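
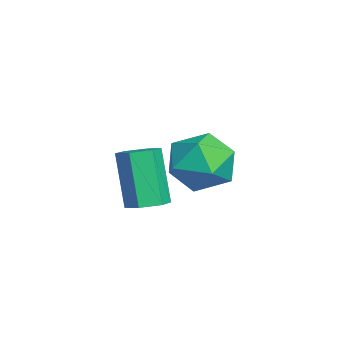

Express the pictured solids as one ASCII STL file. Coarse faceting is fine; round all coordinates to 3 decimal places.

solid 
facet normal 0.369 0.115 -0.922
outer loop
vertex 4.583 -0.12 -3.705
vertex 4.192 -0.42 -3.899
vertex 4.129 0.104 -3.859
endloop
endfacet
facet normal 0.358 0.899 0.253
outer loop
vertex 4.583 -0.12 -3.705
vertex 4.129 0.104 -3.859
vertex 4.0 -0.299 -2.248
endloop
endfacet
facet normal 0.357 0.899 0.253
outer loop
vertex 4.0 -0.299 -2.248
vertex 4.129 0.104 -3.859
vertex 3.545 -0.075 -2.402
endloop
endfacet
facet normal -0.368 -0.113 0.923
outer loop
vertex 4.0 -0.299 -2.248
vertex 3.545 -0.075 -2.402
vertex 3.608 -0.6 -2.441
endloop
endfacet
facet normal 0.369 0.115 -0.922
outer loop
vertex 4.129 0.104 -3.859
vertex 4.192 -0.42 -3.899
vertex 3.737 -0.196 -4.053
endloop
endfacet
facet normal -0.563 0.817 -0.125
outer loop
vertex 4.129 0.104 -3.859
vertex 3.737 -0.196 -4.053
vertex 3.545 -0.075 -2.402
endloop
endfacet
facet normal -0.564 0.816 -0.125
outer loop
vertex 3.545 -0.075 -2.402
vertex 3.737 -0.196 -4.053
vertex 3.154 -0.375 -2.596
endloop
endfacet
facet normal -0.371 -0.113 0.922
outer loop
vertex 3.545 -0.075 -2.402
vertex 3.154 -0.375 -2.596
vertex 3.608 -0.6 -2.441
endloop
endfacet
facet normal 0.368 0.113 -0.923
outer loop
vertex 3.737 -0.196 -4.053
vertex 4.192 -0.42 -3.899
vertex 3.8 -0.721 -4.092
endloop
endfacet
facet normal -0.922 -0.082 -0.379
outer loop
vertex 3.737 -0.196 -4.053
vertex 3.8 -0.721 -4.092
vertex 3.154 -0.375 -2.596
endloop
endfacet
facet normal -0.922 -0.082 -0.379
outer loop
vertex 3.154 -0.375 -2.596
vertex 3.8 -0.721 -4.092
vertex 3.217 -0.9 -2.635
endloop
endfacet
facet normal -0.371 -0.113 0.922
outer loop
vertex 3.154 -0.375 -2.596
vertex 3.217 -0.9 -2.635
vertex 3.608 -0.6 -2.441
endloop
endfacet
facet normal 0.368 0.113 -0.923
outer loop
vertex 3.8 -0.721 -4.092
vertex 4.192 -0.42 -3.899
vertex 4.255 -0.945 -3.938
endloop
endfacet
facet normal -0.357 -0.899 -0.253
outer loop
vertex 3.8 -0.721 -4.092
vertex 4.255 -0.945 -3.938
vertex 3.217 -0.9 -2.635
endloop
endfacet
facet normal -0.357 -0.899 -0.254
outer loop
vertex 3.217 -0.9 -2.635
vertex 4.255 -0.945 -3.938
vertex 3.671 -1.124 -2.481
endloop
endfacet
facet normal -0.369 -0.115 0.922
outer loop
vertex 3.217 -0.9 -2.635
vertex 3.671 -1.124 -2.481
vertex 3.608 -0.6 -2.441
endloop
endfacet
facet normal 0.371 0.113 -0.922
outer loop
vertex 4.255 -0.945 -3.938
vertex 4.192 -0.42 -3.899
vertex 4.646 -0.645 -3.744
endloop
endfacet
facet normal 0.564 -0.816 0.126
outer loop
vertex 4.255 -0.945 -3.938
vertex 4.646 -0.645 -3.744
vertex 3.671 -1.124 -2.481
endloop
endfacet
facet normal 0.563 -0.817 0.125
outer loop
vertex 3.671 -1.124 -2.481
vertex 4.646 -0.645 -3.744
vertex 4.063 -0.824 -2.287
endloop
endfacet
facet normal -0.369 -0.115 0.922
outer loop
vertex 3.671 -1.124 -2.481
vertex 4.063 -0.824 -2.287
vertex 3.608 -0.6 -2.441
endloop
endfacet
facet normal 0.371 0.113 -0.922
outer loop
vertex 4.646 -0.645 -3.744
vertex 4.192 -0.42 -3.899
vertex 4.583 -0.12 -3.705
endloop
endfacet
facet normal 0.922 0.082 0.379
outer loop
vertex 4.646 -0.645 -3.744
vertex 4.583 -0.12 -3.705
vertex 4.063 -0.824 -2.287
endloop
endfacet
facet normal 0.922 0.082 0.379
outer loop
vertex 4.063 -0.824 -2.287
vertex 4.583 -0.12 -3.705
vertex 4.0 -0.299 -2.248
endloop
endfacet
facet normal -0.368 -0.113 0.923
outer loop
vertex 4.063 -0.824 -2.287
vertex 4.0 -0.299 -2.248
vertex 3.608 -0.6 -2.441
endloop
endfacet
facet normal -0.183 -0.270 0.945
outer loop
vertex 1.153 1.224 -3.059
vertex 1.342 0.303 -3.285
vertex 2.055 0.882 -2.982
endloop
endfacet
facet normal 0.072 0.396 0.915
outer loop
vertex 1.153 1.224 -3.059
vertex 2.055 0.882 -2.982
vertex 1.901 1.763 -3.351
endloop
endfacet
facet normal -0.366 0.782 0.504
outer loop
vertex 1.153 1.224 -3.059
vertex 1.901 1.763 -3.351
vertex 1.094 1.728 -3.883
endloop
endfacet
facet normal -0.892 0.355 0.281
outer loop
vertex 1.153 1.224 -3.059
vertex 1.094 1.728 -3.883
vertex 0.748 0.826 -3.842
endloop
endfacet
facet normal -0.779 -0.296 0.553
outer loop
vertex 1.153 1.224 -3.059
vertex 0.748 0.826 -3.842
vertex 1.342 0.303 -3.285
endloop
endfacet
facet normal 0.711 0.374 0.596
outer loop
vertex 1.901 1.763 -3.351
vertex 2.055 0.882 -2.982
vertex 2.552 1.174 -3.758
endloop
endfacet
facet normal 0.297 -0.704 0.645
outer loop
vertex 2.055 0.882 -2.982
vertex 1.342 0.303 -3.285
vertex 2.206 0.272 -3.717
endloop
endfacet
facet normal -0.667 -0.745 0.012
outer loop
vertex 1.342 0.303 -3.285
vertex 0.748 0.826 -3.842
vertex 1.399 0.237 -4.249
endloop
endfacet
facet normal -0.850 0.306 -0.429
outer loop
vertex 0.748 0.826 -3.842
vertex 1.094 1.728 -3.883
vertex 1.245 1.118 -4.618
endloop
endfacet
facet normal 0.002 0.998 -0.068
outer loop
vertex 1.094 1.728 -3.883
vertex 1.901 1.763 -3.351
vertex 1.958 1.697 -4.315
endloop
endfacet
facet normal 0.892 -0.355 -0.281
outer loop
vertex 2.147 0.776 -4.541
vertex 2.552 1.174 -3.758
vertex 2.206 0.272 -3.717
endloop
endfacet
facet normal 0.366 -0.782 -0.504
outer loop
vertex 2.147 0.776 -4.541
vertex 2.206 0.272 -3.717
vertex 1.399 0.237 -4.249
endloop
endfacet
facet normal -0.072 -0.396 -0.915
outer loop
vertex 2.147 0.776 -4.541
vertex 1.399 0.237 -4.249
vertex 1.245 1.118 -4.618
endloop
endfacet
facet normal 0.183 0.270 -0.945
outer loop
vertex 2.147 0.776 -4.541
vertex 1.245 1.118 -4.618
vertex 1.958 1.697 -4.315
endloop
endfacet
facet normal 0.779 0.296 -0.553
outer loop
vertex 2.147 0.776 -4.541
vertex 1.958 1.697 -4.315
vertex 2.552 1.174 -3.758
endloop
endfacet
facet normal 0.850 -0.306 0.429
outer loop
vertex 2.206 0.272 -3.717
vertex 2.552 1.174 -3.758
vertex 2.055 0.882 -2.982
endloop
endfacet
facet normal -0.002 -0.998 0.068
outer loop
vertex 1.399 0.237 -4.249
vertex 2.206 0.272 -3.717
vertex 1.342 0.303 -3.285
endloop
endfacet
facet normal -0.711 -0.374 -0.596
outer loop
vertex 1.245 1.118 -4.618
vertex 1.399 0.237 -4.249
vertex 0.748 0.826 -3.842
endloop
endfacet
facet normal -0.297 0.704 -0.645
outer loop
vertex 1.958 1.697 -4.315
vertex 1.245 1.118 -4.618
vertex 1.094 1.728 -3.883
endloop
endfacet
facet normal 0.667 0.745 -0.012
outer loop
vertex 2.552 1.174 -3.758
vertex 1.958 1.697 -4.315
vertex 1.901 1.763 -3.351
endloop
endfacet

endsolid


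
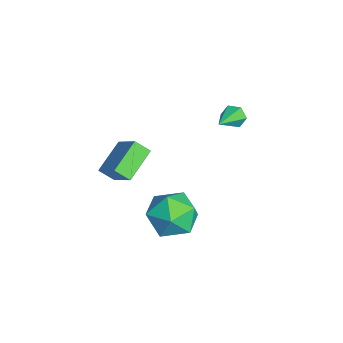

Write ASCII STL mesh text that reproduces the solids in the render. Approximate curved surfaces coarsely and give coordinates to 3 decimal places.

solid 
facet normal -0.696 -0.346 -0.629
outer loop
vertex -1.976 -3.688 -3.4
vertex -1.792 -3.027 -3.967
vertex -0.773 -4.691 -4.181
endloop
endfacet
facet normal -0.206 -0.743 0.637
outer loop
vertex 0.432 -4.093 -3.093
vertex -1.976 -3.688 -3.4
vertex -0.773 -4.691 -4.181
endloop
endfacet
facet normal -0.696 -0.346 -0.629
outer loop
vertex -0.773 -4.691 -4.181
vertex -1.792 -3.027 -3.967
vertex -0.589 -4.03 -4.748
endloop
endfacet
facet normal 0.687 -0.574 -0.446
outer loop
vertex -0.589 -4.03 -4.748
vertex 0.432 -4.093 -3.093
vertex -0.773 -4.691 -4.181
endloop
endfacet
facet normal -0.687 0.574 0.446
outer loop
vertex -1.976 -3.688 -3.4
vertex -0.587 -2.429 -2.879
vertex -1.792 -3.027 -3.967
endloop
endfacet
facet normal -0.206 -0.743 0.637
outer loop
vertex -0.771 -3.09 -2.312
vertex -1.976 -3.688 -3.4
vertex 0.432 -4.093 -3.093
endloop
endfacet
facet normal -0.687 0.574 0.446
outer loop
vertex -0.771 -3.09 -2.312
vertex -0.587 -2.429 -2.879
vertex -1.976 -3.688 -3.4
endloop
endfacet
facet normal 0.206 0.743 -0.637
outer loop
vertex -1.792 -3.027 -3.967
vertex -0.587 -2.429 -2.879
vertex -0.589 -4.03 -4.748
endloop
endfacet
facet normal 0.687 -0.574 -0.446
outer loop
vertex 0.616 -3.432 -3.66
vertex 0.432 -4.093 -3.093
vertex -0.589 -4.03 -4.748
endloop
endfacet
facet normal 0.206 0.743 -0.637
outer loop
vertex -0.589 -4.03 -4.748
vertex -0.587 -2.429 -2.879
vertex 0.616 -3.432 -3.66
endloop
endfacet
facet normal 0.696 0.346 0.629
outer loop
vertex 0.616 -3.432 -3.66
vertex -0.771 -3.09 -2.312
vertex 0.432 -4.093 -3.093
endloop
endfacet
facet normal 0.696 0.346 0.629
outer loop
vertex -0.587 -2.429 -2.879
vertex -0.771 -3.09 -2.312
vertex 0.616 -3.432 -3.66
endloop
endfacet
facet normal -0.741 0.659 -0.125
outer loop
vertex 3.773 -0.973 -3.201
vertex 2.977 -1.905 -3.395
vertex 3.163 -1.478 -2.245
endloop
endfacet
facet normal -0.248 0.913 0.324
outer loop
vertex 3.773 -0.973 -3.201
vertex 3.163 -1.478 -2.245
vertex 4.365 -1.191 -2.133
endloop
endfacet
facet normal 0.377 0.926 -0.020
outer loop
vertex 3.773 -0.973 -3.201
vertex 4.365 -1.191 -2.133
vertex 4.922 -1.441 -3.213
endloop
endfacet
facet normal 0.270 0.680 -0.682
outer loop
vertex 3.773 -0.973 -3.201
vertex 4.922 -1.441 -3.213
vertex 4.064 -1.882 -3.993
endloop
endfacet
facet normal -0.421 0.515 -0.746
outer loop
vertex 3.773 -0.973 -3.201
vertex 4.064 -1.882 -3.993
vertex 2.977 -1.905 -3.395
endloop
endfacet
facet normal -0.190 0.456 0.869
outer loop
vertex 4.365 -1.191 -2.133
vertex 3.163 -1.478 -2.245
vertex 3.936 -2.258 -1.667
endloop
endfacet
facet normal -0.989 0.045 0.143
outer loop
vertex 3.163 -1.478 -2.245
vertex 2.977 -1.905 -3.395
vertex 3.078 -2.699 -2.447
endloop
endfacet
facet normal -0.470 -0.187 -0.862
outer loop
vertex 2.977 -1.905 -3.395
vertex 4.064 -1.882 -3.993
vertex 3.635 -2.949 -3.527
endloop
endfacet
facet normal 0.648 0.080 -0.758
outer loop
vertex 4.064 -1.882 -3.993
vertex 4.922 -1.441 -3.213
vertex 4.837 -2.662 -3.415
endloop
endfacet
facet normal 0.821 0.478 0.313
outer loop
vertex 4.922 -1.441 -3.213
vertex 4.365 -1.191 -2.133
vertex 5.023 -2.235 -2.265
endloop
endfacet
facet normal -0.270 -0.680 0.682
outer loop
vertex 4.227 -3.167 -2.459
vertex 3.936 -2.258 -1.667
vertex 3.078 -2.699 -2.447
endloop
endfacet
facet normal -0.377 -0.926 0.020
outer loop
vertex 4.227 -3.167 -2.459
vertex 3.078 -2.699 -2.447
vertex 3.635 -2.949 -3.527
endloop
endfacet
facet normal 0.248 -0.913 -0.324
outer loop
vertex 4.227 -3.167 -2.459
vertex 3.635 -2.949 -3.527
vertex 4.837 -2.662 -3.415
endloop
endfacet
facet normal 0.741 -0.659 0.125
outer loop
vertex 4.227 -3.167 -2.459
vertex 4.837 -2.662 -3.415
vertex 5.023 -2.235 -2.265
endloop
endfacet
facet normal 0.421 -0.515 0.746
outer loop
vertex 4.227 -3.167 -2.459
vertex 5.023 -2.235 -2.265
vertex 3.936 -2.258 -1.667
endloop
endfacet
facet normal -0.648 -0.080 0.758
outer loop
vertex 3.078 -2.699 -2.447
vertex 3.936 -2.258 -1.667
vertex 3.163 -1.478 -2.245
endloop
endfacet
facet normal -0.821 -0.478 -0.313
outer loop
vertex 3.635 -2.949 -3.527
vertex 3.078 -2.699 -2.447
vertex 2.977 -1.905 -3.395
endloop
endfacet
facet normal 0.190 -0.456 -0.869
outer loop
vertex 4.837 -2.662 -3.415
vertex 3.635 -2.949 -3.527
vertex 4.064 -1.882 -3.993
endloop
endfacet
facet normal 0.989 -0.045 -0.143
outer loop
vertex 5.023 -2.235 -2.265
vertex 4.837 -2.662 -3.415
vertex 4.922 -1.441 -3.213
endloop
endfacet
facet normal 0.470 0.187 0.862
outer loop
vertex 3.936 -2.258 -1.667
vertex 5.023 -2.235 -2.265
vertex 4.365 -1.191 -2.133
endloop
endfacet
facet normal -0.757 0.509 -0.410
outer loop
vertex 0.648 1.191 -0.504
vertex 0.286 0.992 -0.082
vertex 0.582 1.496 -0.003
endloop
endfacet
facet normal 0.841 0.504 -0.196
outer loop
vertex 0.648 1.191 -0.504
vertex 0.582 1.496 -0.003
vertex 1.514 0.168 0.582
endloop
endfacet
facet normal -0.758 0.509 -0.408
outer loop
vertex 0.582 1.496 -0.003
vertex 0.286 0.992 -0.082
vertex 0.221 1.297 0.419
endloop
endfacet
facet normal 0.443 0.603 0.663
outer loop
vertex 0.582 1.496 -0.003
vertex 0.221 1.297 0.419
vertex 1.514 0.168 0.582
endloop
endfacet
facet normal -0.758 0.509 -0.408
outer loop
vertex 0.221 1.297 0.419
vertex 0.286 0.992 -0.082
vertex -0.075 0.793 0.34
endloop
endfacet
facet normal -0.171 -0.054 0.984
outer loop
vertex 0.221 1.297 0.419
vertex -0.075 0.793 0.34
vertex 1.514 0.168 0.582
endloop
endfacet
facet normal -0.758 0.507 -0.410
outer loop
vertex -0.075 0.793 0.34
vertex 0.286 0.992 -0.082
vertex -0.009 0.487 -0.161
endloop
endfacet
facet normal -0.386 -0.809 0.443
outer loop
vertex -0.075 0.793 0.34
vertex -0.009 0.487 -0.161
vertex 1.514 0.168 0.582
endloop
endfacet
facet normal -0.758 0.507 -0.410
outer loop
vertex -0.009 0.487 -0.161
vertex 0.286 0.992 -0.082
vertex 0.352 0.686 -0.582
endloop
endfacet
facet normal 0.014 -0.908 -0.418
outer loop
vertex -0.009 0.487 -0.161
vertex 0.352 0.686 -0.582
vertex 1.514 0.168 0.582
endloop
endfacet
facet normal -0.758 0.507 -0.411
outer loop
vertex 0.352 0.686 -0.582
vertex 0.286 0.992 -0.082
vertex 0.648 1.191 -0.504
endloop
endfacet
facet normal 0.626 -0.253 -0.738
outer loop
vertex 0.352 0.686 -0.582
vertex 0.648 1.191 -0.504
vertex 1.514 0.168 0.582
endloop
endfacet

endsolid


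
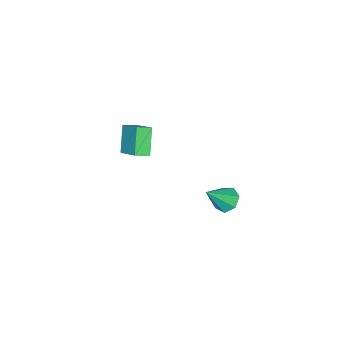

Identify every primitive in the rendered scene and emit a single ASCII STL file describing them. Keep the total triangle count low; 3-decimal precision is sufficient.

solid 
facet normal -0.641 0.251 -0.725
outer loop
vertex -4.025 1.139 -4.58
vertex -4.519 1.499 -4.019
vertex -3.897 1.836 -4.452
endloop
endfacet
facet normal 0.929 -0.106 -0.353
outer loop
vertex -4.025 1.139 -4.58
vertex -3.897 1.836 -4.452
vertex -3.301 1.021 -2.641
endloop
endfacet
facet normal -0.641 0.251 -0.725
outer loop
vertex -3.897 1.836 -4.452
vertex -4.519 1.499 -4.019
vertex -4.237 2.279 -3.998
endloop
endfacet
facet normal 0.798 0.603 0.009
outer loop
vertex -3.897 1.836 -4.452
vertex -4.237 2.279 -3.998
vertex -3.301 1.021 -2.641
endloop
endfacet
facet normal -0.641 0.251 -0.725
outer loop
vertex -4.237 2.279 -3.998
vertex -4.519 1.499 -4.019
vertex -4.79 2.134 -3.559
endloop
endfacet
facet normal 0.242 0.789 0.565
outer loop
vertex -4.237 2.279 -3.998
vertex -4.79 2.134 -3.559
vertex -3.301 1.021 -2.641
endloop
endfacet
facet normal -0.641 0.252 -0.725
outer loop
vertex -4.79 2.134 -3.559
vertex -4.519 1.499 -4.019
vertex -5.139 1.511 -3.467
endloop
endfacet
facet normal -0.319 0.311 0.895
outer loop
vertex -4.79 2.134 -3.559
vertex -5.139 1.511 -3.467
vertex -3.301 1.021 -2.641
endloop
endfacet
facet normal -0.641 0.251 -0.725
outer loop
vertex -5.139 1.511 -3.467
vertex -4.519 1.499 -4.019
vertex -5.021 0.878 -3.79
endloop
endfacet
facet normal -0.463 -0.470 0.752
outer loop
vertex -5.139 1.511 -3.467
vertex -5.021 0.878 -3.79
vertex -3.301 1.021 -2.641
endloop
endfacet
facet normal -0.641 0.251 -0.725
outer loop
vertex -5.021 0.878 -3.79
vertex -4.519 1.499 -4.019
vertex -4.525 0.713 -4.286
endloop
endfacet
facet normal -0.081 -0.967 0.241
outer loop
vertex -5.021 0.878 -3.79
vertex -4.525 0.713 -4.286
vertex -3.301 1.021 -2.641
endloop
endfacet
facet normal -0.641 0.251 -0.725
outer loop
vertex -4.525 0.713 -4.286
vertex -4.519 1.499 -4.019
vertex -4.025 1.139 -4.58
endloop
endfacet
facet normal 0.539 -0.805 -0.250
outer loop
vertex -4.525 0.713 -4.286
vertex -4.025 1.139 -4.58
vertex -3.301 1.021 -2.641
endloop
endfacet
facet normal -0.763 0.575 -0.294
outer loop
vertex -0.873 -0.6 3.815
vertex 0.051 -0.019 2.551
vertex -1.517 -2.029 2.689
endloop
endfacet
facet normal -0.553 -0.348 0.757
outer loop
vertex -0.891 -2.501 2.929
vertex -0.873 -0.6 3.815
vertex -1.517 -2.029 2.689
endloop
endfacet
facet normal -0.763 0.575 -0.293
outer loop
vertex -1.517 -2.029 2.689
vertex 0.051 -0.019 2.551
vertex -0.593 -1.448 1.424
endloop
endfacet
facet normal -0.334 -0.740 -0.584
outer loop
vertex -0.593 -1.448 1.424
vertex -0.891 -2.501 2.929
vertex -1.517 -2.029 2.689
endloop
endfacet
facet normal 0.334 0.740 0.584
outer loop
vertex -0.873 -0.6 3.815
vertex 0.677 -0.491 2.791
vertex 0.051 -0.019 2.551
endloop
endfacet
facet normal -0.553 -0.348 0.757
outer loop
vertex -0.247 -1.072 4.056
vertex -0.873 -0.6 3.815
vertex -0.891 -2.501 2.929
endloop
endfacet
facet normal 0.334 0.740 0.584
outer loop
vertex -0.247 -1.072 4.056
vertex 0.677 -0.491 2.791
vertex -0.873 -0.6 3.815
endloop
endfacet
facet normal 0.553 0.348 -0.757
outer loop
vertex 0.051 -0.019 2.551
vertex 0.677 -0.491 2.791
vertex -0.593 -1.448 1.424
endloop
endfacet
facet normal -0.333 -0.740 -0.584
outer loop
vertex 0.033 -1.92 1.665
vertex -0.891 -2.501 2.929
vertex -0.593 -1.448 1.424
endloop
endfacet
facet normal 0.553 0.347 -0.757
outer loop
vertex -0.593 -1.448 1.424
vertex 0.677 -0.491 2.791
vertex 0.033 -1.92 1.665
endloop
endfacet
facet normal 0.763 -0.575 0.293
outer loop
vertex 0.033 -1.92 1.665
vertex -0.247 -1.072 4.056
vertex -0.891 -2.501 2.929
endloop
endfacet
facet normal 0.763 -0.575 0.293
outer loop
vertex 0.677 -0.491 2.791
vertex -0.247 -1.072 4.056
vertex 0.033 -1.92 1.665
endloop
endfacet

endsolid


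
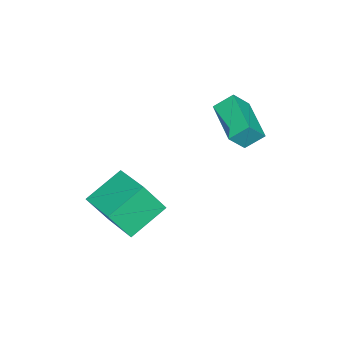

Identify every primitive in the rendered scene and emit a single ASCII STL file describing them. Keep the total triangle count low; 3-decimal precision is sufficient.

solid 
facet normal -0.626 -0.748 -0.219
outer loop
vertex 1.821 -2.277 -0.536
vertex 0.306 -1.302 0.463
vertex 1.36 -1.45 -2.043
endloop
endfacet
facet normal 0.736 -0.473 -0.485
outer loop
vertex 2.674 0.122 -1.583
vertex 1.821 -2.277 -0.536
vertex 1.36 -1.45 -2.043
endloop
endfacet
facet normal -0.626 -0.748 -0.219
outer loop
vertex 1.36 -1.45 -2.043
vertex 0.306 -1.302 0.463
vertex -0.155 -0.474 -1.044
endloop
endfacet
facet normal -0.259 0.464 -0.847
outer loop
vertex -0.155 -0.474 -1.044
vertex 2.674 0.122 -1.583
vertex 1.36 -1.45 -2.043
endloop
endfacet
facet normal 0.259 -0.465 0.847
outer loop
vertex 1.821 -2.277 -0.536
vertex 1.62 0.27 0.923
vertex 0.306 -1.302 0.463
endloop
endfacet
facet normal 0.735 -0.473 -0.485
outer loop
vertex 3.135 -0.706 -0.076
vertex 1.821 -2.277 -0.536
vertex 2.674 0.122 -1.583
endloop
endfacet
facet normal 0.259 -0.465 0.847
outer loop
vertex 3.135 -0.706 -0.076
vertex 1.62 0.27 0.923
vertex 1.821 -2.277 -0.536
endloop
endfacet
facet normal -0.736 0.473 0.485
outer loop
vertex 0.306 -1.302 0.463
vertex 1.62 0.27 0.923
vertex -0.155 -0.474 -1.044
endloop
endfacet
facet normal -0.259 0.465 -0.847
outer loop
vertex 1.159 1.097 -0.584
vertex 2.674 0.122 -1.583
vertex -0.155 -0.474 -1.044
endloop
endfacet
facet normal -0.736 0.473 0.485
outer loop
vertex -0.155 -0.474 -1.044
vertex 1.62 0.27 0.923
vertex 1.159 1.097 -0.584
endloop
endfacet
facet normal 0.626 0.748 0.219
outer loop
vertex 1.159 1.097 -0.584
vertex 3.135 -0.706 -0.076
vertex 2.674 0.122 -1.583
endloop
endfacet
facet normal 0.626 0.748 0.219
outer loop
vertex 1.62 0.27 0.923
vertex 3.135 -0.706 -0.076
vertex 1.159 1.097 -0.584
endloop
endfacet
facet normal -0.517 0.406 -0.753
outer loop
vertex -2.564 3.379 4.018
vertex -0.901 4.666 3.571
vertex -2.165 2.626 3.338
endloop
endfacet
facet normal -0.774 -0.598 0.209
outer loop
vertex -1.539 2.134 4.249
vertex -2.564 3.379 4.018
vertex -2.165 2.626 3.338
endloop
endfacet
facet normal -0.518 0.407 -0.753
outer loop
vertex -2.165 2.626 3.338
vertex -0.901 4.666 3.571
vertex -0.502 3.913 2.89
endloop
endfacet
facet normal 0.366 -0.690 -0.624
outer loop
vertex -0.502 3.913 2.89
vertex -1.539 2.134 4.249
vertex -2.165 2.626 3.338
endloop
endfacet
facet normal -0.366 0.690 0.624
outer loop
vertex -2.564 3.379 4.018
vertex -0.275 4.174 4.482
vertex -0.901 4.666 3.571
endloop
endfacet
facet normal -0.774 -0.598 0.208
outer loop
vertex -1.938 2.887 4.93
vertex -2.564 3.379 4.018
vertex -1.539 2.134 4.249
endloop
endfacet
facet normal -0.366 0.690 0.624
outer loop
vertex -1.938 2.887 4.93
vertex -0.275 4.174 4.482
vertex -2.564 3.379 4.018
endloop
endfacet
facet normal 0.774 0.598 -0.208
outer loop
vertex -0.901 4.666 3.571
vertex -0.275 4.174 4.482
vertex -0.502 3.913 2.89
endloop
endfacet
facet normal 0.366 -0.690 -0.624
outer loop
vertex 0.124 3.421 3.802
vertex -1.539 2.134 4.249
vertex -0.502 3.913 2.89
endloop
endfacet
facet normal 0.774 0.598 -0.208
outer loop
vertex -0.502 3.913 2.89
vertex -0.275 4.174 4.482
vertex 0.124 3.421 3.802
endloop
endfacet
facet normal 0.517 -0.407 0.753
outer loop
vertex 0.124 3.421 3.802
vertex -1.938 2.887 4.93
vertex -1.539 2.134 4.249
endloop
endfacet
facet normal 0.517 -0.406 0.753
outer loop
vertex -0.275 4.174 4.482
vertex -1.938 2.887 4.93
vertex 0.124 3.421 3.802
endloop
endfacet

endsolid


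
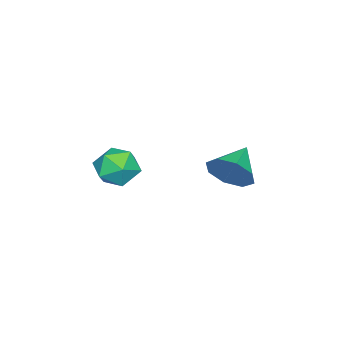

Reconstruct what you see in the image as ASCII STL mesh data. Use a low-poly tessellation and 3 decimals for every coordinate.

solid 
facet normal -0.137 -0.152 0.979
outer loop
vertex -1.907 -1.196 2.351
vertex -2.149 -2.04 2.186
vertex -1.291 -1.843 2.337
endloop
endfacet
facet normal 0.372 0.335 0.866
outer loop
vertex -1.907 -1.196 2.351
vertex -1.291 -1.843 2.337
vertex -1.118 -1.053 1.957
endloop
endfacet
facet normal 0.086 0.868 0.488
outer loop
vertex -1.907 -1.196 2.351
vertex -1.118 -1.053 1.957
vertex -1.87 -0.761 1.571
endloop
endfacet
facet normal -0.600 0.711 0.368
outer loop
vertex -1.907 -1.196 2.351
vertex -1.87 -0.761 1.571
vertex -2.507 -1.372 1.713
endloop
endfacet
facet normal -0.737 0.080 0.671
outer loop
vertex -1.907 -1.196 2.351
vertex -2.507 -1.372 1.713
vertex -2.149 -2.04 2.186
endloop
endfacet
facet normal 0.883 0.032 0.469
outer loop
vertex -1.118 -1.053 1.957
vertex -1.291 -1.843 2.337
vertex -0.873 -1.808 1.547
endloop
endfacet
facet normal 0.059 -0.756 0.652
outer loop
vertex -1.291 -1.843 2.337
vertex -2.149 -2.04 2.186
vertex -1.51 -2.419 1.689
endloop
endfacet
facet normal -0.912 -0.380 0.154
outer loop
vertex -2.149 -2.04 2.186
vertex -2.507 -1.372 1.713
vertex -2.262 -2.127 1.303
endloop
endfacet
facet normal -0.690 0.641 -0.337
outer loop
vertex -2.507 -1.372 1.713
vertex -1.87 -0.761 1.571
vertex -2.089 -1.337 0.923
endloop
endfacet
facet normal 0.421 0.896 -0.142
outer loop
vertex -1.87 -0.761 1.571
vertex -1.118 -1.053 1.957
vertex -1.231 -1.14 1.074
endloop
endfacet
facet normal 0.600 -0.711 -0.368
outer loop
vertex -1.473 -1.984 0.909
vertex -0.873 -1.808 1.547
vertex -1.51 -2.419 1.689
endloop
endfacet
facet normal -0.086 -0.868 -0.488
outer loop
vertex -1.473 -1.984 0.909
vertex -1.51 -2.419 1.689
vertex -2.262 -2.127 1.303
endloop
endfacet
facet normal -0.372 -0.335 -0.866
outer loop
vertex -1.473 -1.984 0.909
vertex -2.262 -2.127 1.303
vertex -2.089 -1.337 0.923
endloop
endfacet
facet normal 0.137 0.152 -0.979
outer loop
vertex -1.473 -1.984 0.909
vertex -2.089 -1.337 0.923
vertex -1.231 -1.14 1.074
endloop
endfacet
facet normal 0.737 -0.080 -0.671
outer loop
vertex -1.473 -1.984 0.909
vertex -1.231 -1.14 1.074
vertex -0.873 -1.808 1.547
endloop
endfacet
facet normal 0.690 -0.641 0.337
outer loop
vertex -1.51 -2.419 1.689
vertex -0.873 -1.808 1.547
vertex -1.291 -1.843 2.337
endloop
endfacet
facet normal -0.421 -0.896 0.142
outer loop
vertex -2.262 -2.127 1.303
vertex -1.51 -2.419 1.689
vertex -2.149 -2.04 2.186
endloop
endfacet
facet normal -0.883 -0.032 -0.469
outer loop
vertex -2.089 -1.337 0.923
vertex -2.262 -2.127 1.303
vertex -2.507 -1.372 1.713
endloop
endfacet
facet normal -0.059 0.756 -0.652
outer loop
vertex -1.231 -1.14 1.074
vertex -2.089 -1.337 0.923
vertex -1.87 -0.761 1.571
endloop
endfacet
facet normal 0.912 0.380 -0.154
outer loop
vertex -0.873 -1.808 1.547
vertex -1.231 -1.14 1.074
vertex -1.118 -1.053 1.957
endloop
endfacet
facet normal 0.916 -0.005 -0.402
outer loop
vertex -1.967 1.971 2.854
vertex -2.303 2.267 2.085
vertex -1.979 2.651 2.819
endloop
endfacet
facet normal -0.127 0.049 0.991
outer loop
vertex -1.967 1.971 2.854
vertex -1.979 2.651 2.819
vertex -3.557 2.273 2.635
endloop
endfacet
facet normal 0.916 -0.004 -0.402
outer loop
vertex -1.979 2.651 2.819
vertex -2.303 2.267 2.085
vertex -2.181 3.106 2.354
endloop
endfacet
facet normal -0.239 0.640 0.730
outer loop
vertex -1.979 2.651 2.819
vertex -2.181 3.106 2.354
vertex -3.557 2.273 2.635
endloop
endfacet
facet normal 0.916 -0.005 -0.401
outer loop
vertex -2.181 3.106 2.354
vertex -2.303 2.267 2.085
vertex -2.454 3.07 1.731
endloop
endfacet
facet normal -0.486 0.858 0.163
outer loop
vertex -2.181 3.106 2.354
vertex -2.454 3.07 1.731
vertex -3.557 2.273 2.635
endloop
endfacet
facet normal 0.916 -0.004 -0.401
outer loop
vertex -2.454 3.07 1.731
vertex -2.303 2.267 2.085
vertex -2.638 2.563 1.316
endloop
endfacet
facet normal -0.726 0.574 -0.379
outer loop
vertex -2.454 3.07 1.731
vertex -2.638 2.563 1.316
vertex -3.557 2.273 2.635
endloop
endfacet
facet normal 0.916 -0.004 -0.401
outer loop
vertex -2.638 2.563 1.316
vertex -2.303 2.267 2.085
vertex -2.626 1.883 1.351
endloop
endfacet
facet normal -0.815 -0.044 -0.578
outer loop
vertex -2.638 2.563 1.316
vertex -2.626 1.883 1.351
vertex -3.557 2.273 2.635
endloop
endfacet
facet normal 0.916 -0.005 -0.401
outer loop
vertex -2.626 1.883 1.351
vertex -2.303 2.267 2.085
vertex -2.425 1.428 1.816
endloop
endfacet
facet normal -0.704 -0.635 -0.317
outer loop
vertex -2.626 1.883 1.351
vertex -2.425 1.428 1.816
vertex -3.557 2.273 2.635
endloop
endfacet
facet normal 0.916 -0.005 -0.401
outer loop
vertex -2.425 1.428 1.816
vertex -2.303 2.267 2.085
vertex -2.152 1.464 2.439
endloop
endfacet
facet normal -0.457 -0.854 0.250
outer loop
vertex -2.425 1.428 1.816
vertex -2.152 1.464 2.439
vertex -3.557 2.273 2.635
endloop
endfacet
facet normal 0.916 -0.005 -0.402
outer loop
vertex -2.152 1.464 2.439
vertex -2.303 2.267 2.085
vertex -1.967 1.971 2.854
endloop
endfacet
facet normal -0.217 -0.570 0.793
outer loop
vertex -2.152 1.464 2.439
vertex -1.967 1.971 2.854
vertex -3.557 2.273 2.635
endloop
endfacet

endsolid


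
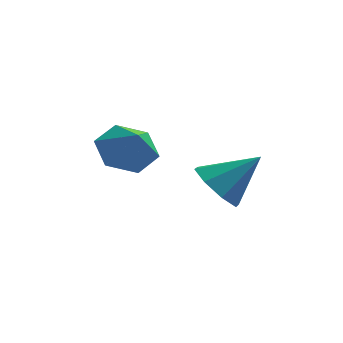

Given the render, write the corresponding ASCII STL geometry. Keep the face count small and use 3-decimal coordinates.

solid 
facet normal -0.742 -0.153 -0.653
outer loop
vertex -0.719 1.395 -3.838
vertex -1.368 1.358 -3.092
vertex -1.007 2.076 -3.67
endloop
endfacet
facet normal 0.836 0.436 -0.333
outer loop
vertex -0.719 1.395 -3.838
vertex -1.007 2.076 -3.67
vertex -0.092 1.622 -1.968
endloop
endfacet
facet normal -0.742 -0.153 -0.653
outer loop
vertex -1.007 2.076 -3.67
vertex -1.368 1.358 -3.092
vertex -1.506 2.336 -3.164
endloop
endfacet
facet normal 0.456 0.890 -0.008
outer loop
vertex -1.007 2.076 -3.67
vertex -1.506 2.336 -3.164
vertex -0.092 1.622 -1.968
endloop
endfacet
facet normal -0.742 -0.153 -0.653
outer loop
vertex -1.506 2.336 -3.164
vertex -1.368 1.358 -3.092
vertex -1.925 2.023 -2.615
endloop
endfacet
facet normal 0.012 0.865 0.502
outer loop
vertex -1.506 2.336 -3.164
vertex -1.925 2.023 -2.615
vertex -0.092 1.622 -1.968
endloop
endfacet
facet normal -0.742 -0.154 -0.652
outer loop
vertex -1.925 2.023 -2.615
vertex -1.368 1.358 -3.092
vertex -2.017 1.321 -2.345
endloop
endfacet
facet normal -0.234 0.376 0.897
outer loop
vertex -1.925 2.023 -2.615
vertex -2.017 1.321 -2.345
vertex -0.092 1.622 -1.968
endloop
endfacet
facet normal -0.742 -0.153 -0.652
outer loop
vertex -2.017 1.321 -2.345
vertex -1.368 1.358 -3.092
vertex -1.729 0.641 -2.513
endloop
endfacet
facet normal -0.139 -0.293 0.946
outer loop
vertex -2.017 1.321 -2.345
vertex -1.729 0.641 -2.513
vertex -0.092 1.622 -1.968
endloop
endfacet
facet normal -0.741 -0.154 -0.653
outer loop
vertex -1.729 0.641 -2.513
vertex -1.368 1.358 -3.092
vertex -1.229 0.381 -3.019
endloop
endfacet
facet normal 0.240 -0.746 0.621
outer loop
vertex -1.729 0.641 -2.513
vertex -1.229 0.381 -3.019
vertex -0.092 1.622 -1.968
endloop
endfacet
facet normal -0.742 -0.154 -0.653
outer loop
vertex -1.229 0.381 -3.019
vertex -1.368 1.358 -3.092
vertex -0.811 0.693 -3.568
endloop
endfacet
facet normal 0.684 -0.721 0.111
outer loop
vertex -1.229 0.381 -3.019
vertex -0.811 0.693 -3.568
vertex -0.092 1.622 -1.968
endloop
endfacet
facet normal -0.742 -0.154 -0.653
outer loop
vertex -0.811 0.693 -3.568
vertex -1.368 1.358 -3.092
vertex -0.719 1.395 -3.838
endloop
endfacet
facet normal 0.931 -0.231 -0.284
outer loop
vertex -0.811 0.693 -3.568
vertex -0.719 1.395 -3.838
vertex -0.092 1.622 -1.968
endloop
endfacet
facet normal -0.317 0.556 -0.768
outer loop
vertex -3.079 3.277 -2.81
vertex -4.055 3.205 -2.46
vertex -3.446 3.987 -2.145
endloop
endfacet
facet normal 0.891 0.036 0.453
outer loop
vertex -3.079 3.277 -2.81
vertex -3.446 3.987 -2.145
vertex -3.685 2.555 -1.56
endloop
endfacet
facet normal -0.317 0.556 -0.768
outer loop
vertex -3.446 3.987 -2.145
vertex -4.055 3.205 -2.46
vertex -4.422 3.916 -1.794
endloop
endfacet
facet normal 0.300 0.317 0.899
outer loop
vertex -3.446 3.987 -2.145
vertex -4.422 3.916 -1.794
vertex -3.685 2.555 -1.56
endloop
endfacet
facet normal -0.316 0.556 -0.768
outer loop
vertex -4.422 3.916 -1.794
vertex -4.055 3.205 -2.46
vertex -5.032 3.134 -2.109
endloop
endfacet
facet normal -0.398 -0.058 0.915
outer loop
vertex -4.422 3.916 -1.794
vertex -5.032 3.134 -2.109
vertex -3.685 2.555 -1.56
endloop
endfacet
facet normal -0.316 0.556 -0.768
outer loop
vertex -5.032 3.134 -2.109
vertex -4.055 3.205 -2.46
vertex -4.665 2.424 -2.774
endloop
endfacet
facet normal -0.505 -0.715 0.484
outer loop
vertex -5.032 3.134 -2.109
vertex -4.665 2.424 -2.774
vertex -3.685 2.555 -1.56
endloop
endfacet
facet normal -0.316 0.556 -0.768
outer loop
vertex -4.665 2.424 -2.774
vertex -4.055 3.205 -2.46
vertex -3.688 2.495 -3.125
endloop
endfacet
facet normal 0.086 -0.996 0.038
outer loop
vertex -4.665 2.424 -2.774
vertex -3.688 2.495 -3.125
vertex -3.685 2.555 -1.56
endloop
endfacet
facet normal -0.317 0.556 -0.768
outer loop
vertex -3.688 2.495 -3.125
vertex -4.055 3.205 -2.46
vertex -3.079 3.277 -2.81
endloop
endfacet
facet normal 0.784 -0.620 0.022
outer loop
vertex -3.688 2.495 -3.125
vertex -3.079 3.277 -2.81
vertex -3.685 2.555 -1.56
endloop
endfacet

endsolid


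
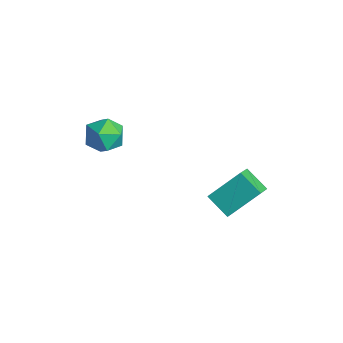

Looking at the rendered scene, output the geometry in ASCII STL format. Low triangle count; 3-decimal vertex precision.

solid 
facet normal -0.524 0.643 0.559
outer loop
vertex -0.385 -1.452 4.08
vertex -1.08 -2.075 4.145
vertex -0.395 -2.071 4.782
endloop
endfacet
facet normal 0.178 0.737 0.652
outer loop
vertex -0.385 -1.452 4.08
vertex -0.395 -2.071 4.782
vertex 0.408 -1.875 4.342
endloop
endfacet
facet normal 0.466 0.884 0.017
outer loop
vertex -0.385 -1.452 4.08
vertex 0.408 -1.875 4.342
vertex 0.217 -1.757 3.433
endloop
endfacet
facet normal -0.057 0.881 -0.469
outer loop
vertex -0.385 -1.452 4.08
vertex 0.217 -1.757 3.433
vertex -0.702 -1.881 3.312
endloop
endfacet
facet normal -0.668 0.732 -0.133
outer loop
vertex -0.385 -1.452 4.08
vertex -0.702 -1.881 3.312
vertex -1.08 -2.075 4.145
endloop
endfacet
facet normal 0.454 0.120 0.883
outer loop
vertex 0.408 -1.875 4.342
vertex -0.395 -2.071 4.782
vertex 0.202 -2.759 4.568
endloop
endfacet
facet normal -0.681 -0.032 0.732
outer loop
vertex -0.395 -2.071 4.782
vertex -1.08 -2.075 4.145
vertex -0.717 -2.883 4.447
endloop
endfacet
facet normal -0.914 0.114 -0.388
outer loop
vertex -1.08 -2.075 4.145
vertex -0.702 -1.881 3.312
vertex -0.908 -2.765 3.538
endloop
endfacet
facet normal 0.075 0.355 -0.932
outer loop
vertex -0.702 -1.881 3.312
vertex 0.217 -1.757 3.433
vertex -0.105 -2.569 3.098
endloop
endfacet
facet normal 0.922 0.359 -0.147
outer loop
vertex 0.217 -1.757 3.433
vertex 0.408 -1.875 4.342
vertex 0.58 -2.565 3.735
endloop
endfacet
facet normal 0.057 -0.881 0.469
outer loop
vertex -0.115 -3.188 3.8
vertex 0.202 -2.759 4.568
vertex -0.717 -2.883 4.447
endloop
endfacet
facet normal -0.466 -0.884 -0.017
outer loop
vertex -0.115 -3.188 3.8
vertex -0.717 -2.883 4.447
vertex -0.908 -2.765 3.538
endloop
endfacet
facet normal -0.178 -0.737 -0.652
outer loop
vertex -0.115 -3.188 3.8
vertex -0.908 -2.765 3.538
vertex -0.105 -2.569 3.098
endloop
endfacet
facet normal 0.524 -0.643 -0.559
outer loop
vertex -0.115 -3.188 3.8
vertex -0.105 -2.569 3.098
vertex 0.58 -2.565 3.735
endloop
endfacet
facet normal 0.668 -0.732 0.133
outer loop
vertex -0.115 -3.188 3.8
vertex 0.58 -2.565 3.735
vertex 0.202 -2.759 4.568
endloop
endfacet
facet normal -0.075 -0.355 0.932
outer loop
vertex -0.717 -2.883 4.447
vertex 0.202 -2.759 4.568
vertex -0.395 -2.071 4.782
endloop
endfacet
facet normal -0.922 -0.359 0.147
outer loop
vertex -0.908 -2.765 3.538
vertex -0.717 -2.883 4.447
vertex -1.08 -2.075 4.145
endloop
endfacet
facet normal -0.454 -0.120 -0.883
outer loop
vertex -0.105 -2.569 3.098
vertex -0.908 -2.765 3.538
vertex -0.702 -1.881 3.312
endloop
endfacet
facet normal 0.681 0.032 -0.732
outer loop
vertex 0.58 -2.565 3.735
vertex -0.105 -2.569 3.098
vertex 0.217 -1.757 3.433
endloop
endfacet
facet normal 0.914 -0.114 0.388
outer loop
vertex 0.202 -2.759 4.568
vertex 0.58 -2.565 3.735
vertex 0.408 -1.875 4.342
endloop
endfacet
facet normal -0.600 0.596 -0.534
outer loop
vertex 1.663 3.169 1.069
vertex 2.655 3.577 0.409
vertex 1.407 1.817 -0.152
endloop
endfacet
facet normal -0.788 -0.324 0.524
outer loop
vertex 2.085 1.143 0.451
vertex 1.663 3.169 1.069
vertex 1.407 1.817 -0.152
endloop
endfacet
facet normal -0.600 0.596 -0.534
outer loop
vertex 1.407 1.817 -0.152
vertex 2.655 3.577 0.409
vertex 2.399 2.225 -0.812
endloop
endfacet
facet normal -0.140 -0.735 -0.664
outer loop
vertex 2.399 2.225 -0.812
vertex 2.085 1.143 0.451
vertex 1.407 1.817 -0.152
endloop
endfacet
facet normal 0.140 0.735 0.664
outer loop
vertex 1.663 3.169 1.069
vertex 3.333 2.903 1.012
vertex 2.655 3.577 0.409
endloop
endfacet
facet normal -0.788 -0.324 0.524
outer loop
vertex 2.341 2.495 1.672
vertex 1.663 3.169 1.069
vertex 2.085 1.143 0.451
endloop
endfacet
facet normal 0.140 0.735 0.664
outer loop
vertex 2.341 2.495 1.672
vertex 3.333 2.903 1.012
vertex 1.663 3.169 1.069
endloop
endfacet
facet normal 0.788 0.324 -0.524
outer loop
vertex 2.655 3.577 0.409
vertex 3.333 2.903 1.012
vertex 2.399 2.225 -0.812
endloop
endfacet
facet normal -0.140 -0.735 -0.664
outer loop
vertex 3.077 1.551 -0.209
vertex 2.085 1.143 0.451
vertex 2.399 2.225 -0.812
endloop
endfacet
facet normal 0.788 0.324 -0.524
outer loop
vertex 2.399 2.225 -0.812
vertex 3.333 2.903 1.012
vertex 3.077 1.551 -0.209
endloop
endfacet
facet normal 0.600 -0.596 0.534
outer loop
vertex 3.077 1.551 -0.209
vertex 2.341 2.495 1.672
vertex 2.085 1.143 0.451
endloop
endfacet
facet normal 0.600 -0.596 0.534
outer loop
vertex 3.333 2.903 1.012
vertex 2.341 2.495 1.672
vertex 3.077 1.551 -0.209
endloop
endfacet

endsolid


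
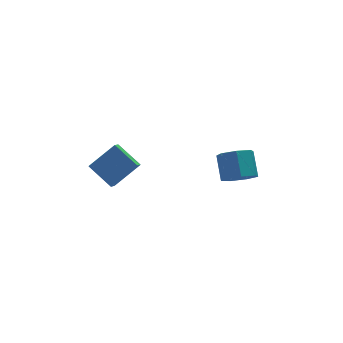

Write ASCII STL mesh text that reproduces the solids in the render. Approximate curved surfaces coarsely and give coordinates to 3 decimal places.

solid 
facet normal -0.178 -0.747 -0.640
outer loop
vertex 4.484 -0.859 -2.834
vertex 3.856 -1.282 -2.165
vertex 3.645 -0.611 -2.89
endloop
endfacet
facet normal 0.229 0.601 -0.766
outer loop
vertex 4.484 -0.859 -2.834
vertex 3.645 -0.611 -2.89
vertex 4.771 0.345 -1.804
endloop
endfacet
facet normal 0.229 0.601 -0.766
outer loop
vertex 4.771 0.345 -1.804
vertex 3.645 -0.611 -2.89
vertex 3.932 0.593 -1.86
endloop
endfacet
facet normal 0.178 0.748 0.640
outer loop
vertex 4.771 0.345 -1.804
vertex 3.932 0.593 -1.86
vertex 4.144 -0.078 -1.135
endloop
endfacet
facet normal -0.179 -0.747 -0.640
outer loop
vertex 3.645 -0.611 -2.89
vertex 3.856 -1.282 -2.165
vertex 2.965 -0.868 -2.4
endloop
endfacet
facet normal -0.605 0.596 -0.528
outer loop
vertex 3.645 -0.611 -2.89
vertex 2.965 -0.868 -2.4
vertex 3.932 0.593 -1.86
endloop
endfacet
facet normal -0.606 0.596 -0.526
outer loop
vertex 3.932 0.593 -1.86
vertex 2.965 -0.868 -2.4
vertex 3.253 0.335 -1.37
endloop
endfacet
facet normal 0.178 0.748 0.640
outer loop
vertex 3.932 0.593 -1.86
vertex 3.253 0.335 -1.37
vertex 4.144 -0.078 -1.135
endloop
endfacet
facet normal -0.179 -0.747 -0.640
outer loop
vertex 2.965 -0.868 -2.4
vertex 3.856 -1.282 -2.165
vertex 2.957 -1.437 -1.733
endloop
endfacet
facet normal -0.984 0.142 0.109
outer loop
vertex 2.965 -0.868 -2.4
vertex 2.957 -1.437 -1.733
vertex 3.253 0.335 -1.37
endloop
endfacet
facet normal -0.984 0.142 0.108
outer loop
vertex 3.253 0.335 -1.37
vertex 2.957 -1.437 -1.733
vertex 3.244 -0.233 -0.703
endloop
endfacet
facet normal 0.178 0.748 0.639
outer loop
vertex 3.253 0.335 -1.37
vertex 3.244 -0.233 -0.703
vertex 4.144 -0.078 -1.135
endloop
endfacet
facet normal -0.179 -0.747 -0.640
outer loop
vertex 2.957 -1.437 -1.733
vertex 3.856 -1.282 -2.165
vertex 3.625 -1.889 -1.392
endloop
endfacet
facet normal -0.621 -0.419 0.662
outer loop
vertex 2.957 -1.437 -1.733
vertex 3.625 -1.889 -1.392
vertex 3.244 -0.233 -0.703
endloop
endfacet
facet normal -0.621 -0.419 0.662
outer loop
vertex 3.244 -0.233 -0.703
vertex 3.625 -1.889 -1.392
vertex 3.913 -0.685 -0.361
endloop
endfacet
facet normal 0.178 0.748 0.640
outer loop
vertex 3.244 -0.233 -0.703
vertex 3.913 -0.685 -0.361
vertex 4.144 -0.078 -1.135
endloop
endfacet
facet normal -0.179 -0.747 -0.640
outer loop
vertex 3.625 -1.889 -1.392
vertex 3.856 -1.282 -2.165
vertex 4.468 -1.884 -1.633
endloop
endfacet
facet normal 0.209 -0.664 0.718
outer loop
vertex 3.625 -1.889 -1.392
vertex 4.468 -1.884 -1.633
vertex 3.913 -0.685 -0.361
endloop
endfacet
facet normal 0.209 -0.664 0.718
outer loop
vertex 3.913 -0.685 -0.361
vertex 4.468 -1.884 -1.633
vertex 4.755 -0.68 -0.602
endloop
endfacet
facet normal 0.179 0.748 0.640
outer loop
vertex 3.913 -0.685 -0.361
vertex 4.755 -0.68 -0.602
vertex 4.144 -0.078 -1.135
endloop
endfacet
facet normal -0.178 -0.747 -0.640
outer loop
vertex 4.468 -1.884 -1.633
vertex 3.856 -1.282 -2.165
vertex 4.85 -1.425 -2.275
endloop
endfacet
facet normal 0.882 -0.409 0.232
outer loop
vertex 4.468 -1.884 -1.633
vertex 4.85 -1.425 -2.275
vertex 4.755 -0.68 -0.602
endloop
endfacet
facet normal 0.882 -0.410 0.233
outer loop
vertex 4.755 -0.68 -0.602
vertex 4.85 -1.425 -2.275
vertex 5.137 -0.222 -1.244
endloop
endfacet
facet normal 0.179 0.748 0.640
outer loop
vertex 4.755 -0.68 -0.602
vertex 5.137 -0.222 -1.244
vertex 4.144 -0.078 -1.135
endloop
endfacet
facet normal -0.178 -0.747 -0.640
outer loop
vertex 4.85 -1.425 -2.275
vertex 3.856 -1.282 -2.165
vertex 4.484 -0.859 -2.834
endloop
endfacet
facet normal 0.891 0.154 -0.427
outer loop
vertex 4.85 -1.425 -2.275
vertex 4.484 -0.859 -2.834
vertex 5.137 -0.222 -1.244
endloop
endfacet
facet normal 0.891 0.153 -0.427
outer loop
vertex 5.137 -0.222 -1.244
vertex 4.484 -0.859 -2.834
vertex 4.771 0.345 -1.804
endloop
endfacet
facet normal 0.179 0.747 0.640
outer loop
vertex 5.137 -0.222 -1.244
vertex 4.771 0.345 -1.804
vertex 4.144 -0.078 -1.135
endloop
endfacet
facet normal -0.469 -0.623 0.626
outer loop
vertex -2.096 1.337 0.662
vertex -3.586 1.292 -0.499
vertex -1.411 -0.007 -0.164
endloop
endfacet
facet normal 0.789 0.024 0.614
outer loop
vertex -0.994 0.548 -0.721
vertex -2.096 1.337 0.662
vertex -1.411 -0.007 -0.164
endloop
endfacet
facet normal -0.469 -0.624 0.626
outer loop
vertex -1.411 -0.007 -0.164
vertex -3.586 1.292 -0.499
vertex -2.902 -0.052 -1.326
endloop
endfacet
facet normal 0.398 -0.781 -0.481
outer loop
vertex -2.902 -0.052 -1.326
vertex -0.994 0.548 -0.721
vertex -1.411 -0.007 -0.164
endloop
endfacet
facet normal -0.398 0.781 0.481
outer loop
vertex -2.096 1.337 0.662
vertex -3.169 1.847 -1.056
vertex -3.586 1.292 -0.499
endloop
endfacet
facet normal 0.788 0.023 0.615
outer loop
vertex -1.678 1.892 0.106
vertex -2.096 1.337 0.662
vertex -0.994 0.548 -0.721
endloop
endfacet
facet normal -0.398 0.781 0.481
outer loop
vertex -1.678 1.892 0.106
vertex -3.169 1.847 -1.056
vertex -2.096 1.337 0.662
endloop
endfacet
facet normal -0.789 -0.024 -0.614
outer loop
vertex -3.586 1.292 -0.499
vertex -3.169 1.847 -1.056
vertex -2.902 -0.052 -1.326
endloop
endfacet
facet normal 0.398 -0.781 -0.481
outer loop
vertex -2.484 0.503 -1.882
vertex -0.994 0.548 -0.721
vertex -2.902 -0.052 -1.326
endloop
endfacet
facet normal -0.788 -0.023 -0.615
outer loop
vertex -2.902 -0.052 -1.326
vertex -3.169 1.847 -1.056
vertex -2.484 0.503 -1.882
endloop
endfacet
facet normal 0.469 0.624 -0.626
outer loop
vertex -2.484 0.503 -1.882
vertex -1.678 1.892 0.106
vertex -0.994 0.548 -0.721
endloop
endfacet
facet normal 0.469 0.623 -0.626
outer loop
vertex -3.169 1.847 -1.056
vertex -1.678 1.892 0.106
vertex -2.484 0.503 -1.882
endloop
endfacet

endsolid


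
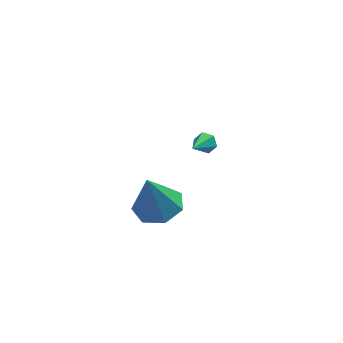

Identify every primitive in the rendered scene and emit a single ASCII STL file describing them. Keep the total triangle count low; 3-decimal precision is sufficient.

solid 
facet normal 0.455 0.751 -0.479
outer loop
vertex 0.55 4.302 -0.955
vertex 0.193 4.253 -1.371
vertex 0.081 4.589 -0.95
endloop
endfacet
facet normal 0.099 0.145 0.984
outer loop
vertex 0.55 4.302 -0.955
vertex 0.081 4.589 -0.95
vertex -0.453 3.187 -0.689
endloop
endfacet
facet normal 0.454 0.751 -0.479
outer loop
vertex 0.081 4.589 -0.95
vertex 0.193 4.253 -1.371
vertex -0.276 4.54 -1.365
endloop
endfacet
facet normal -0.722 0.382 0.576
outer loop
vertex 0.081 4.589 -0.95
vertex -0.276 4.54 -1.365
vertex -0.453 3.187 -0.689
endloop
endfacet
facet normal 0.454 0.751 -0.479
outer loop
vertex -0.276 4.54 -1.365
vertex 0.193 4.253 -1.371
vertex -0.164 4.204 -1.786
endloop
endfacet
facet normal -0.967 -0.001 -0.256
outer loop
vertex -0.276 4.54 -1.365
vertex -0.164 4.204 -1.786
vertex -0.453 3.187 -0.689
endloop
endfacet
facet normal 0.455 0.750 -0.480
outer loop
vertex -0.164 4.204 -1.786
vertex 0.193 4.253 -1.371
vertex 0.305 3.916 -1.791
endloop
endfacet
facet normal -0.389 -0.622 -0.679
outer loop
vertex -0.164 4.204 -1.786
vertex 0.305 3.916 -1.791
vertex -0.453 3.187 -0.689
endloop
endfacet
facet normal 0.455 0.750 -0.480
outer loop
vertex 0.305 3.916 -1.791
vertex 0.193 4.253 -1.371
vertex 0.662 3.965 -1.376
endloop
endfacet
facet normal 0.433 -0.860 -0.271
outer loop
vertex 0.305 3.916 -1.791
vertex 0.662 3.965 -1.376
vertex -0.453 3.187 -0.689
endloop
endfacet
facet normal 0.456 0.750 -0.479
outer loop
vertex 0.662 3.965 -1.376
vertex 0.193 4.253 -1.371
vertex 0.55 4.302 -0.955
endloop
endfacet
facet normal 0.678 -0.476 0.561
outer loop
vertex 0.662 3.965 -1.376
vertex 0.55 4.302 -0.955
vertex -0.453 3.187 -0.689
endloop
endfacet
facet normal 0.217 0.139 -0.966
outer loop
vertex -1.224 -1.739 0.17
vertex -2.175 -1.226 0.03
vertex -1.21 -0.803 0.308
endloop
endfacet
facet normal 0.789 -0.101 0.606
outer loop
vertex -1.224 -1.739 0.17
vertex -1.21 -0.803 0.308
vertex -2.625 -1.514 2.03
endloop
endfacet
facet normal 0.218 0.139 -0.966
outer loop
vertex -1.21 -0.803 0.308
vertex -2.175 -1.226 0.03
vertex -1.923 -0.186 0.236
endloop
endfacet
facet normal 0.467 0.614 0.637
outer loop
vertex -1.21 -0.803 0.308
vertex -1.923 -0.186 0.236
vertex -2.625 -1.514 2.03
endloop
endfacet
facet normal 0.217 0.139 -0.966
outer loop
vertex -1.923 -0.186 0.236
vertex -2.175 -1.226 0.03
vertex -2.826 -0.352 0.009
endloop
endfacet
facet normal -0.276 0.821 0.500
outer loop
vertex -1.923 -0.186 0.236
vertex -2.826 -0.352 0.009
vertex -2.625 -1.514 2.03
endloop
endfacet
facet normal 0.217 0.138 -0.966
outer loop
vertex -2.826 -0.352 0.009
vertex -2.175 -1.226 0.03
vertex -3.239 -1.177 -0.202
endloop
endfacet
facet normal -0.882 0.365 0.298
outer loop
vertex -2.826 -0.352 0.009
vertex -3.239 -1.177 -0.202
vertex -2.625 -1.514 2.03
endloop
endfacet
facet normal 0.217 0.138 -0.966
outer loop
vertex -3.239 -1.177 -0.202
vertex -2.175 -1.226 0.03
vertex -2.851 -2.039 -0.238
endloop
endfacet
facet normal -0.893 -0.410 0.184
outer loop
vertex -3.239 -1.177 -0.202
vertex -2.851 -2.039 -0.238
vertex -2.625 -1.514 2.03
endloop
endfacet
facet normal 0.216 0.139 -0.966
outer loop
vertex -2.851 -2.039 -0.238
vertex -2.175 -1.226 0.03
vertex -1.954 -2.289 -0.073
endloop
endfacet
facet normal -0.302 -0.922 0.243
outer loop
vertex -2.851 -2.039 -0.238
vertex -1.954 -2.289 -0.073
vertex -2.625 -1.514 2.03
endloop
endfacet
facet normal 0.217 0.139 -0.966
outer loop
vertex -1.954 -2.289 -0.073
vertex -2.175 -1.226 0.03
vertex -1.224 -1.739 0.17
endloop
endfacet
facet normal 0.447 -0.784 0.431
outer loop
vertex -1.954 -2.289 -0.073
vertex -1.224 -1.739 0.17
vertex -2.625 -1.514 2.03
endloop
endfacet

endsolid


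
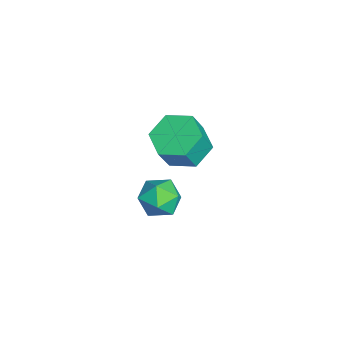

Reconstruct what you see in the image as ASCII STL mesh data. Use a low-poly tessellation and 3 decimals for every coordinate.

solid 
facet normal -0.496 -0.063 0.866
outer loop
vertex -0.618 -3.448 0.904
vertex -0.686 -4.227 0.808
vertex -0.062 -3.93 1.187
endloop
endfacet
facet normal -0.033 0.478 0.878
outer loop
vertex -0.618 -3.448 0.904
vertex -0.062 -3.93 1.187
vertex 0.143 -3.258 0.829
endloop
endfacet
facet normal -0.196 0.919 0.342
outer loop
vertex -0.618 -3.448 0.904
vertex 0.143 -3.258 0.829
vertex -0.354 -3.14 0.228
endloop
endfacet
facet normal -0.760 0.650 -0.001
outer loop
vertex -0.618 -3.448 0.904
vertex -0.354 -3.14 0.228
vertex -0.866 -3.739 0.215
endloop
endfacet
facet normal -0.946 0.043 0.322
outer loop
vertex -0.618 -3.448 0.904
vertex -0.866 -3.739 0.215
vertex -0.686 -4.227 0.808
endloop
endfacet
facet normal 0.620 0.213 0.755
outer loop
vertex 0.143 -3.258 0.829
vertex -0.062 -3.93 1.187
vertex 0.546 -3.921 0.685
endloop
endfacet
facet normal -0.131 -0.664 0.736
outer loop
vertex -0.062 -3.93 1.187
vertex -0.686 -4.227 0.808
vertex 0.034 -4.52 0.672
endloop
endfacet
facet normal -0.859 -0.491 -0.143
outer loop
vertex -0.686 -4.227 0.808
vertex -0.866 -3.739 0.215
vertex -0.463 -4.402 0.071
endloop
endfacet
facet normal -0.559 0.492 -0.668
outer loop
vertex -0.866 -3.739 0.215
vertex -0.354 -3.14 0.228
vertex -0.258 -3.73 -0.287
endloop
endfacet
facet normal 0.356 0.928 -0.112
outer loop
vertex -0.354 -3.14 0.228
vertex 0.143 -3.258 0.829
vertex 0.366 -3.433 0.092
endloop
endfacet
facet normal 0.760 -0.650 0.001
outer loop
vertex 0.298 -4.212 -0.004
vertex 0.546 -3.921 0.685
vertex 0.034 -4.52 0.672
endloop
endfacet
facet normal 0.196 -0.919 -0.342
outer loop
vertex 0.298 -4.212 -0.004
vertex 0.034 -4.52 0.672
vertex -0.463 -4.402 0.071
endloop
endfacet
facet normal 0.033 -0.478 -0.878
outer loop
vertex 0.298 -4.212 -0.004
vertex -0.463 -4.402 0.071
vertex -0.258 -3.73 -0.287
endloop
endfacet
facet normal 0.496 0.063 -0.866
outer loop
vertex 0.298 -4.212 -0.004
vertex -0.258 -3.73 -0.287
vertex 0.366 -3.433 0.092
endloop
endfacet
facet normal 0.946 -0.043 -0.322
outer loop
vertex 0.298 -4.212 -0.004
vertex 0.366 -3.433 0.092
vertex 0.546 -3.921 0.685
endloop
endfacet
facet normal 0.559 -0.492 0.668
outer loop
vertex 0.034 -4.52 0.672
vertex 0.546 -3.921 0.685
vertex -0.062 -3.93 1.187
endloop
endfacet
facet normal -0.356 -0.928 0.112
outer loop
vertex -0.463 -4.402 0.071
vertex 0.034 -4.52 0.672
vertex -0.686 -4.227 0.808
endloop
endfacet
facet normal -0.620 -0.213 -0.755
outer loop
vertex -0.258 -3.73 -0.287
vertex -0.463 -4.402 0.071
vertex -0.866 -3.739 0.215
endloop
endfacet
facet normal 0.131 0.664 -0.736
outer loop
vertex 0.366 -3.433 0.092
vertex -0.258 -3.73 -0.287
vertex -0.354 -3.14 0.228
endloop
endfacet
facet normal 0.859 0.491 0.143
outer loop
vertex 0.546 -3.921 0.685
vertex 0.366 -3.433 0.092
vertex 0.143 -3.258 0.829
endloop
endfacet
facet normal -0.355 0.310 -0.882
outer loop
vertex -3.433 -3.363 -1.279
vertex -4.01 -2.768 -0.837
vertex -3.148 -2.488 -1.086
endloop
endfacet
facet normal 0.884 -0.194 -0.425
outer loop
vertex -3.433 -3.363 -1.279
vertex -3.148 -2.488 -1.086
vertex -2.992 -3.747 -0.186
endloop
endfacet
facet normal 0.884 -0.194 -0.425
outer loop
vertex -2.992 -3.747 -0.186
vertex -3.148 -2.488 -1.086
vertex -2.707 -2.872 0.007
endloop
endfacet
facet normal 0.356 -0.310 0.881
outer loop
vertex -2.992 -3.747 -0.186
vertex -2.707 -2.872 0.007
vertex -3.57 -3.152 0.257
endloop
endfacet
facet normal -0.356 0.311 -0.881
outer loop
vertex -3.148 -2.488 -1.086
vertex -4.01 -2.768 -0.837
vertex -3.726 -1.893 -0.643
endloop
endfacet
facet normal 0.704 0.710 -0.035
outer loop
vertex -3.148 -2.488 -1.086
vertex -3.726 -1.893 -0.643
vertex -2.707 -2.872 0.007
endloop
endfacet
facet normal 0.704 0.710 -0.035
outer loop
vertex -2.707 -2.872 0.007
vertex -3.726 -1.893 -0.643
vertex -3.285 -2.277 0.45
endloop
endfacet
facet normal 0.356 -0.310 0.881
outer loop
vertex -2.707 -2.872 0.007
vertex -3.285 -2.277 0.45
vertex -3.57 -3.152 0.257
endloop
endfacet
facet normal -0.356 0.311 -0.881
outer loop
vertex -3.726 -1.893 -0.643
vertex -4.01 -2.768 -0.837
vertex -4.588 -2.173 -0.394
endloop
endfacet
facet normal -0.181 0.903 0.390
outer loop
vertex -3.726 -1.893 -0.643
vertex -4.588 -2.173 -0.394
vertex -3.285 -2.277 0.45
endloop
endfacet
facet normal -0.181 0.903 0.390
outer loop
vertex -3.285 -2.277 0.45
vertex -4.588 -2.173 -0.394
vertex -4.147 -2.557 0.699
endloop
endfacet
facet normal 0.355 -0.310 0.882
outer loop
vertex -3.285 -2.277 0.45
vertex -4.147 -2.557 0.699
vertex -3.57 -3.152 0.257
endloop
endfacet
facet normal -0.356 0.310 -0.881
outer loop
vertex -4.588 -2.173 -0.394
vertex -4.01 -2.768 -0.837
vertex -4.873 -3.048 -0.587
endloop
endfacet
facet normal -0.884 0.194 0.425
outer loop
vertex -4.588 -2.173 -0.394
vertex -4.873 -3.048 -0.587
vertex -4.147 -2.557 0.699
endloop
endfacet
facet normal -0.884 0.194 0.425
outer loop
vertex -4.147 -2.557 0.699
vertex -4.873 -3.048 -0.587
vertex -4.432 -3.432 0.506
endloop
endfacet
facet normal 0.355 -0.310 0.882
outer loop
vertex -4.147 -2.557 0.699
vertex -4.432 -3.432 0.506
vertex -3.57 -3.152 0.257
endloop
endfacet
facet normal -0.356 0.310 -0.881
outer loop
vertex -4.873 -3.048 -0.587
vertex -4.01 -2.768 -0.837
vertex -4.295 -3.643 -1.03
endloop
endfacet
facet normal -0.704 -0.710 0.035
outer loop
vertex -4.873 -3.048 -0.587
vertex -4.295 -3.643 -1.03
vertex -4.432 -3.432 0.506
endloop
endfacet
facet normal -0.704 -0.710 0.035
outer loop
vertex -4.432 -3.432 0.506
vertex -4.295 -3.643 -1.03
vertex -3.854 -4.027 0.063
endloop
endfacet
facet normal 0.356 -0.311 0.881
outer loop
vertex -4.432 -3.432 0.506
vertex -3.854 -4.027 0.063
vertex -3.57 -3.152 0.257
endloop
endfacet
facet normal -0.355 0.310 -0.882
outer loop
vertex -4.295 -3.643 -1.03
vertex -4.01 -2.768 -0.837
vertex -3.433 -3.363 -1.279
endloop
endfacet
facet normal 0.181 -0.903 -0.390
outer loop
vertex -4.295 -3.643 -1.03
vertex -3.433 -3.363 -1.279
vertex -3.854 -4.027 0.063
endloop
endfacet
facet normal 0.181 -0.903 -0.390
outer loop
vertex -3.854 -4.027 0.063
vertex -3.433 -3.363 -1.279
vertex -2.992 -3.747 -0.186
endloop
endfacet
facet normal 0.356 -0.311 0.881
outer loop
vertex -3.854 -4.027 0.063
vertex -2.992 -3.747 -0.186
vertex -3.57 -3.152 0.257
endloop
endfacet

endsolid


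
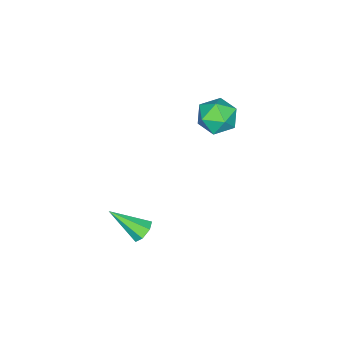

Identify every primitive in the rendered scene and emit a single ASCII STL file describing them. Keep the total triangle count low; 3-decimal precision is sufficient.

solid 
facet normal -0.938 -0.322 -0.130
outer loop
vertex -0.22 1.129 0.579
vertex 0.054 0.346 0.544
vertex -0.161 0.678 1.274
endloop
endfacet
facet normal -0.926 0.277 0.258
outer loop
vertex -0.22 1.129 0.579
vertex -0.161 0.678 1.274
vertex 0.077 1.474 1.274
endloop
endfacet
facet normal -0.607 0.784 -0.129
outer loop
vertex -0.22 1.129 0.579
vertex 0.077 1.474 1.274
vertex 0.439 1.634 0.544
endloop
endfacet
facet normal -0.423 0.499 -0.757
outer loop
vertex -0.22 1.129 0.579
vertex 0.439 1.634 0.544
vertex 0.425 0.937 0.092
endloop
endfacet
facet normal -0.627 -0.185 -0.757
outer loop
vertex -0.22 1.129 0.579
vertex 0.425 0.937 0.092
vertex 0.054 0.346 0.544
endloop
endfacet
facet normal -0.524 0.157 0.837
outer loop
vertex 0.077 1.474 1.274
vertex -0.161 0.678 1.274
vertex 0.535 0.903 1.668
endloop
endfacet
facet normal -0.544 -0.812 0.209
outer loop
vertex -0.161 0.678 1.274
vertex 0.054 0.346 0.544
vertex 0.521 0.206 1.216
endloop
endfacet
facet normal -0.042 -0.590 -0.806
outer loop
vertex 0.054 0.346 0.544
vertex 0.425 0.937 0.092
vertex 0.883 0.366 0.486
endloop
endfacet
facet normal 0.289 0.517 -0.806
outer loop
vertex 0.425 0.937 0.092
vertex 0.439 1.634 0.544
vertex 1.121 1.162 0.486
endloop
endfacet
facet normal -0.009 0.978 0.210
outer loop
vertex 0.439 1.634 0.544
vertex 0.077 1.474 1.274
vertex 0.906 1.494 1.216
endloop
endfacet
facet normal 0.423 -0.499 0.757
outer loop
vertex 1.18 0.711 1.181
vertex 0.535 0.903 1.668
vertex 0.521 0.206 1.216
endloop
endfacet
facet normal 0.607 -0.784 0.129
outer loop
vertex 1.18 0.711 1.181
vertex 0.521 0.206 1.216
vertex 0.883 0.366 0.486
endloop
endfacet
facet normal 0.926 -0.277 -0.258
outer loop
vertex 1.18 0.711 1.181
vertex 0.883 0.366 0.486
vertex 1.121 1.162 0.486
endloop
endfacet
facet normal 0.938 0.322 0.130
outer loop
vertex 1.18 0.711 1.181
vertex 1.121 1.162 0.486
vertex 0.906 1.494 1.216
endloop
endfacet
facet normal 0.627 0.185 0.757
outer loop
vertex 1.18 0.711 1.181
vertex 0.906 1.494 1.216
vertex 0.535 0.903 1.668
endloop
endfacet
facet normal -0.289 -0.517 0.806
outer loop
vertex 0.521 0.206 1.216
vertex 0.535 0.903 1.668
vertex -0.161 0.678 1.274
endloop
endfacet
facet normal 0.009 -0.978 -0.210
outer loop
vertex 0.883 0.366 0.486
vertex 0.521 0.206 1.216
vertex 0.054 0.346 0.544
endloop
endfacet
facet normal 0.524 -0.157 -0.837
outer loop
vertex 1.121 1.162 0.486
vertex 0.883 0.366 0.486
vertex 0.425 0.937 0.092
endloop
endfacet
facet normal 0.544 0.812 -0.209
outer loop
vertex 0.906 1.494 1.216
vertex 1.121 1.162 0.486
vertex 0.439 1.634 0.544
endloop
endfacet
facet normal 0.042 0.590 0.806
outer loop
vertex 0.535 0.903 1.668
vertex 0.906 1.494 1.216
vertex 0.077 1.474 1.274
endloop
endfacet
facet normal -0.269 0.748 -0.607
outer loop
vertex 4.128 -0.228 -4.153
vertex 3.659 -0.214 -3.928
vertex 4.089 0.047 -3.797
endloop
endfacet
facet normal 0.996 0.040 0.079
outer loop
vertex 4.128 -0.228 -4.153
vertex 4.089 0.047 -3.797
vertex 4.081 -1.386 -2.972
endloop
endfacet
facet normal -0.268 0.747 -0.608
outer loop
vertex 4.089 0.047 -3.797
vertex 3.659 -0.214 -3.928
vertex 3.727 0.126 -3.54
endloop
endfacet
facet normal 0.587 0.402 0.703
outer loop
vertex 4.089 0.047 -3.797
vertex 3.727 0.126 -3.54
vertex 4.081 -1.386 -2.972
endloop
endfacet
facet normal -0.268 0.747 -0.608
outer loop
vertex 3.727 0.126 -3.54
vertex 3.659 -0.214 -3.928
vertex 3.313 -0.051 -3.575
endloop
endfacet
facet normal -0.207 0.301 0.931
outer loop
vertex 3.727 0.126 -3.54
vertex 3.313 -0.051 -3.575
vertex 4.081 -1.386 -2.972
endloop
endfacet
facet normal -0.270 0.746 -0.609
outer loop
vertex 3.313 -0.051 -3.575
vertex 3.659 -0.214 -3.928
vertex 3.16 -0.351 -3.875
endloop
endfacet
facet normal -0.787 -0.187 0.588
outer loop
vertex 3.313 -0.051 -3.575
vertex 3.16 -0.351 -3.875
vertex 4.081 -1.386 -2.972
endloop
endfacet
facet normal -0.269 0.746 -0.609
outer loop
vertex 3.16 -0.351 -3.875
vertex 3.659 -0.214 -3.928
vertex 3.383 -0.548 -4.215
endloop
endfacet
facet normal -0.716 -0.695 -0.067
outer loop
vertex 3.16 -0.351 -3.875
vertex 3.383 -0.548 -4.215
vertex 4.081 -1.386 -2.972
endloop
endfacet
facet normal -0.270 0.746 -0.609
outer loop
vertex 3.383 -0.548 -4.215
vertex 3.659 -0.214 -3.928
vertex 3.813 -0.493 -4.338
endloop
endfacet
facet normal -0.047 -0.840 -0.540
outer loop
vertex 3.383 -0.548 -4.215
vertex 3.813 -0.493 -4.338
vertex 4.081 -1.386 -2.972
endloop
endfacet
facet normal -0.270 0.746 -0.609
outer loop
vertex 3.813 -0.493 -4.338
vertex 3.659 -0.214 -3.928
vertex 4.128 -0.228 -4.153
endloop
endfacet
facet normal 0.713 -0.515 -0.476
outer loop
vertex 3.813 -0.493 -4.338
vertex 4.128 -0.228 -4.153
vertex 4.081 -1.386 -2.972
endloop
endfacet

endsolid


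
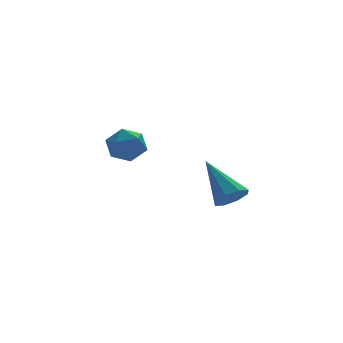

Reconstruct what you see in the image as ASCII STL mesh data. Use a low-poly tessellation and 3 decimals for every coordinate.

solid 
facet normal 0.237 -0.695 -0.678
outer loop
vertex 1.402 -0.957 -3.128
vertex 1.003 -1.414 -2.799
vertex 0.904 -0.955 -3.304
endloop
endfacet
facet normal 0.150 0.898 -0.413
outer loop
vertex 1.402 -0.957 -3.128
vertex 0.904 -0.955 -3.304
vertex 0.537 -0.046 -1.461
endloop
endfacet
facet normal 0.237 -0.695 -0.678
outer loop
vertex 0.904 -0.955 -3.304
vertex 1.003 -1.414 -2.799
vertex 0.464 -1.222 -3.184
endloop
endfacet
facet normal -0.549 0.701 -0.455
outer loop
vertex 0.904 -0.955 -3.304
vertex 0.464 -1.222 -3.184
vertex 0.537 -0.046 -1.461
endloop
endfacet
facet normal 0.238 -0.694 -0.679
outer loop
vertex 0.464 -1.222 -3.184
vertex 1.003 -1.414 -2.799
vertex 0.34 -1.602 -2.839
endloop
endfacet
facet normal -0.970 0.218 -0.108
outer loop
vertex 0.464 -1.222 -3.184
vertex 0.34 -1.602 -2.839
vertex 0.537 -0.046 -1.461
endloop
endfacet
facet normal 0.238 -0.695 -0.679
outer loop
vertex 0.34 -1.602 -2.839
vertex 1.003 -1.414 -2.799
vertex 0.605 -1.872 -2.47
endloop
endfacet
facet normal -0.865 -0.267 0.425
outer loop
vertex 0.34 -1.602 -2.839
vertex 0.605 -1.872 -2.47
vertex 0.537 -0.046 -1.461
endloop
endfacet
facet normal 0.237 -0.694 -0.679
outer loop
vertex 0.605 -1.872 -2.47
vertex 1.003 -1.414 -2.799
vertex 1.103 -1.874 -2.294
endloop
endfacet
facet normal -0.296 -0.470 0.831
outer loop
vertex 0.605 -1.872 -2.47
vertex 1.103 -1.874 -2.294
vertex 0.537 -0.046 -1.461
endloop
endfacet
facet normal 0.237 -0.694 -0.679
outer loop
vertex 1.103 -1.874 -2.294
vertex 1.003 -1.414 -2.799
vertex 1.542 -1.607 -2.414
endloop
endfacet
facet normal 0.404 -0.273 0.873
outer loop
vertex 1.103 -1.874 -2.294
vertex 1.542 -1.607 -2.414
vertex 0.537 -0.046 -1.461
endloop
endfacet
facet normal 0.237 -0.694 -0.680
outer loop
vertex 1.542 -1.607 -2.414
vertex 1.003 -1.414 -2.799
vertex 1.666 -1.227 -2.759
endloop
endfacet
facet normal 0.824 0.209 0.527
outer loop
vertex 1.542 -1.607 -2.414
vertex 1.666 -1.227 -2.759
vertex 0.537 -0.046 -1.461
endloop
endfacet
facet normal 0.237 -0.695 -0.678
outer loop
vertex 1.666 -1.227 -2.759
vertex 1.003 -1.414 -2.799
vertex 1.402 -0.957 -3.128
endloop
endfacet
facet normal 0.719 0.695 -0.006
outer loop
vertex 1.666 -1.227 -2.759
vertex 1.402 -0.957 -3.128
vertex 0.537 -0.046 -1.461
endloop
endfacet
facet normal -0.389 0.657 0.645
outer loop
vertex -1.982 3.667 -1.36
vertex -1.421 3.43 -0.78
vertex -1.239 4.057 -1.309
endloop
endfacet
facet normal -0.463 0.886 -0.027
outer loop
vertex -1.982 3.667 -1.36
vertex -1.239 4.057 -1.309
vertex -1.563 3.865 -2.061
endloop
endfacet
facet normal -0.834 0.394 -0.387
outer loop
vertex -1.982 3.667 -1.36
vertex -1.563 3.865 -2.061
vertex -1.945 3.119 -1.997
endloop
endfacet
facet normal -0.988 -0.139 0.062
outer loop
vertex -1.982 3.667 -1.36
vertex -1.945 3.119 -1.997
vertex -1.857 2.849 -1.205
endloop
endfacet
facet normal -0.714 0.024 0.700
outer loop
vertex -1.982 3.667 -1.36
vertex -1.857 2.849 -1.205
vertex -1.421 3.43 -0.78
endloop
endfacet
facet normal 0.186 0.930 -0.317
outer loop
vertex -1.563 3.865 -2.061
vertex -1.239 4.057 -1.309
vertex -0.743 3.751 -1.915
endloop
endfacet
facet normal 0.307 0.560 0.769
outer loop
vertex -1.239 4.057 -1.309
vertex -1.421 3.43 -0.78
vertex -0.655 3.481 -1.123
endloop
endfacet
facet normal -0.217 -0.465 0.858
outer loop
vertex -1.421 3.43 -0.78
vertex -1.857 2.849 -1.205
vertex -1.037 2.735 -1.059
endloop
endfacet
facet normal -0.663 -0.728 -0.175
outer loop
vertex -1.857 2.849 -1.205
vertex -1.945 3.119 -1.997
vertex -1.361 2.543 -1.811
endloop
endfacet
facet normal -0.412 0.134 -0.901
outer loop
vertex -1.945 3.119 -1.997
vertex -1.563 3.865 -2.061
vertex -1.179 3.17 -2.34
endloop
endfacet
facet normal 0.988 0.139 -0.062
outer loop
vertex -0.618 2.933 -1.76
vertex -0.743 3.751 -1.915
vertex -0.655 3.481 -1.123
endloop
endfacet
facet normal 0.834 -0.394 0.387
outer loop
vertex -0.618 2.933 -1.76
vertex -0.655 3.481 -1.123
vertex -1.037 2.735 -1.059
endloop
endfacet
facet normal 0.463 -0.886 0.027
outer loop
vertex -0.618 2.933 -1.76
vertex -1.037 2.735 -1.059
vertex -1.361 2.543 -1.811
endloop
endfacet
facet normal 0.389 -0.657 -0.645
outer loop
vertex -0.618 2.933 -1.76
vertex -1.361 2.543 -1.811
vertex -1.179 3.17 -2.34
endloop
endfacet
facet normal 0.714 -0.024 -0.700
outer loop
vertex -0.618 2.933 -1.76
vertex -1.179 3.17 -2.34
vertex -0.743 3.751 -1.915
endloop
endfacet
facet normal 0.663 0.728 0.175
outer loop
vertex -0.655 3.481 -1.123
vertex -0.743 3.751 -1.915
vertex -1.239 4.057 -1.309
endloop
endfacet
facet normal 0.412 -0.134 0.901
outer loop
vertex -1.037 2.735 -1.059
vertex -0.655 3.481 -1.123
vertex -1.421 3.43 -0.78
endloop
endfacet
facet normal -0.186 -0.930 0.317
outer loop
vertex -1.361 2.543 -1.811
vertex -1.037 2.735 -1.059
vertex -1.857 2.849 -1.205
endloop
endfacet
facet normal -0.307 -0.560 -0.769
outer loop
vertex -1.179 3.17 -2.34
vertex -1.361 2.543 -1.811
vertex -1.945 3.119 -1.997
endloop
endfacet
facet normal 0.217 0.465 -0.858
outer loop
vertex -0.743 3.751 -1.915
vertex -1.179 3.17 -2.34
vertex -1.563 3.865 -2.061
endloop
endfacet

endsolid


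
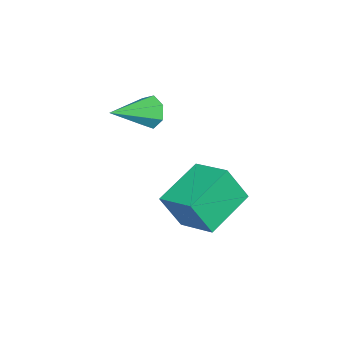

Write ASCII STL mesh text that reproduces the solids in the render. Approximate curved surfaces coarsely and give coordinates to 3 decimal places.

solid 
facet normal -0.914 0.217 0.342
outer loop
vertex 1.706 0.39 -0.22
vertex 2.245 1.835 0.305
vertex 1.34 1.03 -1.606
endloop
endfacet
facet normal -0.331 -0.887 -0.322
outer loop
vertex 3.215 0.585 -2.305
vertex 1.706 0.39 -0.22
vertex 1.34 1.03 -1.606
endloop
endfacet
facet normal -0.914 0.217 0.342
outer loop
vertex 1.34 1.03 -1.606
vertex 2.245 1.835 0.305
vertex 1.879 2.475 -1.081
endloop
endfacet
facet normal -0.232 0.408 -0.883
outer loop
vertex 1.879 2.475 -1.081
vertex 3.215 0.585 -2.305
vertex 1.34 1.03 -1.606
endloop
endfacet
facet normal 0.232 -0.408 0.883
outer loop
vertex 1.706 0.39 -0.22
vertex 4.12 1.39 -0.394
vertex 2.245 1.835 0.305
endloop
endfacet
facet normal -0.331 -0.887 -0.322
outer loop
vertex 3.581 -0.055 -0.919
vertex 1.706 0.39 -0.22
vertex 3.215 0.585 -2.305
endloop
endfacet
facet normal 0.232 -0.408 0.883
outer loop
vertex 3.581 -0.055 -0.919
vertex 4.12 1.39 -0.394
vertex 1.706 0.39 -0.22
endloop
endfacet
facet normal 0.331 0.887 0.322
outer loop
vertex 2.245 1.835 0.305
vertex 4.12 1.39 -0.394
vertex 1.879 2.475 -1.081
endloop
endfacet
facet normal -0.232 0.408 -0.883
outer loop
vertex 3.754 2.03 -1.78
vertex 3.215 0.585 -2.305
vertex 1.879 2.475 -1.081
endloop
endfacet
facet normal 0.331 0.887 0.322
outer loop
vertex 1.879 2.475 -1.081
vertex 4.12 1.39 -0.394
vertex 3.754 2.03 -1.78
endloop
endfacet
facet normal 0.914 -0.217 -0.342
outer loop
vertex 3.754 2.03 -1.78
vertex 3.581 -0.055 -0.919
vertex 3.215 0.585 -2.305
endloop
endfacet
facet normal 0.914 -0.217 -0.342
outer loop
vertex 4.12 1.39 -0.394
vertex 3.581 -0.055 -0.919
vertex 3.754 2.03 -1.78
endloop
endfacet
facet normal -0.831 0.419 -0.365
outer loop
vertex -0.131 -2.217 -0.454
vertex -0.533 -2.539 0.091
vertex -0.196 -1.869 0.093
endloop
endfacet
facet normal 0.793 0.552 -0.257
outer loop
vertex -0.131 -2.217 -0.454
vertex -0.196 -1.869 0.093
vertex 1.053 -3.341 0.789
endloop
endfacet
facet normal -0.831 0.419 -0.366
outer loop
vertex -0.196 -1.869 0.093
vertex -0.533 -2.539 0.091
vertex -0.515 -2.026 0.638
endloop
endfacet
facet normal 0.526 0.685 0.505
outer loop
vertex -0.196 -1.869 0.093
vertex -0.515 -2.026 0.638
vertex 1.053 -3.341 0.789
endloop
endfacet
facet normal -0.831 0.420 -0.366
outer loop
vertex -0.515 -2.026 0.638
vertex -0.533 -2.539 0.091
vertex -0.848 -2.569 0.771
endloop
endfacet
facet normal 0.070 0.196 0.978
outer loop
vertex -0.515 -2.026 0.638
vertex -0.848 -2.569 0.771
vertex 1.053 -3.341 0.789
endloop
endfacet
facet normal -0.831 0.419 -0.366
outer loop
vertex -0.848 -2.569 0.771
vertex -0.533 -2.539 0.091
vertex -0.944 -3.09 0.392
endloop
endfacet
facet normal -0.229 -0.545 0.807
outer loop
vertex -0.848 -2.569 0.771
vertex -0.944 -3.09 0.392
vertex 1.053 -3.341 0.789
endloop
endfacet
facet normal -0.831 0.420 -0.366
outer loop
vertex -0.944 -3.09 0.392
vertex -0.533 -2.539 0.091
vertex -0.731 -3.196 -0.213
endloop
endfacet
facet normal -0.147 -0.982 0.120
outer loop
vertex -0.944 -3.09 0.392
vertex -0.731 -3.196 -0.213
vertex 1.053 -3.341 0.789
endloop
endfacet
facet normal -0.831 0.419 -0.365
outer loop
vertex -0.731 -3.196 -0.213
vertex -0.533 -2.539 0.091
vertex -0.369 -2.807 -0.59
endloop
endfacet
facet normal 0.254 -0.785 -0.566
outer loop
vertex -0.731 -3.196 -0.213
vertex -0.369 -2.807 -0.59
vertex 1.053 -3.341 0.789
endloop
endfacet
facet normal -0.831 0.419 -0.365
outer loop
vertex -0.369 -2.807 -0.59
vertex -0.533 -2.539 0.091
vertex -0.131 -2.217 -0.454
endloop
endfacet
facet normal 0.672 -0.102 -0.733
outer loop
vertex -0.369 -2.807 -0.59
vertex -0.131 -2.217 -0.454
vertex 1.053 -3.341 0.789
endloop
endfacet

endsolid


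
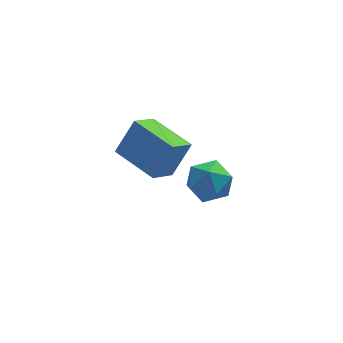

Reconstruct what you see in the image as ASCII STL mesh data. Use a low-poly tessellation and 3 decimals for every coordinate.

solid 
facet normal -0.977 0.142 0.159
outer loop
vertex 0.064 3.232 -4.403
vertex 0.053 2.37 -3.697
vertex 0.264 3.397 -3.319
endloop
endfacet
facet normal -0.652 0.758 0.005
outer loop
vertex 0.064 3.232 -4.403
vertex 0.264 3.397 -3.319
vertex 0.875 3.927 -4.086
endloop
endfacet
facet normal -0.344 0.691 -0.635
outer loop
vertex 0.064 3.232 -4.403
vertex 0.875 3.927 -4.086
vertex 1.042 3.228 -4.937
endloop
endfacet
facet normal -0.479 0.033 -0.877
outer loop
vertex 0.064 3.232 -4.403
vertex 1.042 3.228 -4.937
vertex 0.535 2.265 -4.697
endloop
endfacet
facet normal -0.870 -0.306 -0.387
outer loop
vertex 0.064 3.232 -4.403
vertex 0.535 2.265 -4.697
vertex 0.053 2.37 -3.697
endloop
endfacet
facet normal -0.137 0.863 0.487
outer loop
vertex 0.875 3.927 -4.086
vertex 0.264 3.397 -3.319
vertex 1.365 3.495 -3.183
endloop
endfacet
facet normal -0.663 -0.135 0.737
outer loop
vertex 0.264 3.397 -3.319
vertex 0.053 2.37 -3.697
vertex 0.858 2.532 -2.943
endloop
endfacet
facet normal -0.490 -0.860 -0.146
outer loop
vertex 0.053 2.37 -3.697
vertex 0.535 2.265 -4.697
vertex 1.025 1.833 -3.794
endloop
endfacet
facet normal 0.144 -0.310 -0.940
outer loop
vertex 0.535 2.265 -4.697
vertex 1.042 3.228 -4.937
vertex 1.636 2.363 -4.561
endloop
endfacet
facet normal 0.362 0.754 -0.548
outer loop
vertex 1.042 3.228 -4.937
vertex 0.875 3.927 -4.086
vertex 1.847 3.39 -4.183
endloop
endfacet
facet normal 0.479 -0.033 0.877
outer loop
vertex 1.836 2.528 -3.477
vertex 1.365 3.495 -3.183
vertex 0.858 2.532 -2.943
endloop
endfacet
facet normal 0.344 -0.691 0.635
outer loop
vertex 1.836 2.528 -3.477
vertex 0.858 2.532 -2.943
vertex 1.025 1.833 -3.794
endloop
endfacet
facet normal 0.652 -0.758 -0.005
outer loop
vertex 1.836 2.528 -3.477
vertex 1.025 1.833 -3.794
vertex 1.636 2.363 -4.561
endloop
endfacet
facet normal 0.977 -0.142 -0.159
outer loop
vertex 1.836 2.528 -3.477
vertex 1.636 2.363 -4.561
vertex 1.847 3.39 -4.183
endloop
endfacet
facet normal 0.870 0.306 0.387
outer loop
vertex 1.836 2.528 -3.477
vertex 1.847 3.39 -4.183
vertex 1.365 3.495 -3.183
endloop
endfacet
facet normal -0.144 0.310 0.940
outer loop
vertex 0.858 2.532 -2.943
vertex 1.365 3.495 -3.183
vertex 0.264 3.397 -3.319
endloop
endfacet
facet normal -0.362 -0.754 0.548
outer loop
vertex 1.025 1.833 -3.794
vertex 0.858 2.532 -2.943
vertex 0.053 2.37 -3.697
endloop
endfacet
facet normal 0.137 -0.863 -0.487
outer loop
vertex 1.636 2.363 -4.561
vertex 1.025 1.833 -3.794
vertex 0.535 2.265 -4.697
endloop
endfacet
facet normal 0.663 0.135 -0.737
outer loop
vertex 1.847 3.39 -4.183
vertex 1.636 2.363 -4.561
vertex 1.042 3.228 -4.937
endloop
endfacet
facet normal 0.490 0.860 0.146
outer loop
vertex 1.365 3.495 -3.183
vertex 1.847 3.39 -4.183
vertex 0.875 3.927 -4.086
endloop
endfacet
facet normal -0.566 0.815 0.123
outer loop
vertex -3.174 1.378 0.314
vertex -2.33 1.746 1.767
vertex -2.28 2.105 -0.389
endloop
endfacet
facet normal -0.491 -0.214 -0.845
outer loop
vertex -1.09 0.394 -0.647
vertex -3.174 1.378 0.314
vertex -2.28 2.105 -0.389
endloop
endfacet
facet normal -0.566 0.815 0.123
outer loop
vertex -2.28 2.105 -0.389
vertex -2.33 1.746 1.767
vertex -1.436 2.473 1.063
endloop
endfacet
facet normal 0.662 0.539 -0.521
outer loop
vertex -1.436 2.473 1.063
vertex -1.09 0.394 -0.647
vertex -2.28 2.105 -0.389
endloop
endfacet
facet normal -0.662 -0.539 0.521
outer loop
vertex -3.174 1.378 0.314
vertex -1.14 0.035 1.509
vertex -2.33 1.746 1.767
endloop
endfacet
facet normal -0.491 -0.214 -0.845
outer loop
vertex -1.984 -0.333 0.057
vertex -3.174 1.378 0.314
vertex -1.09 0.394 -0.647
endloop
endfacet
facet normal -0.662 -0.539 0.521
outer loop
vertex -1.984 -0.333 0.057
vertex -1.14 0.035 1.509
vertex -3.174 1.378 0.314
endloop
endfacet
facet normal 0.491 0.214 0.844
outer loop
vertex -2.33 1.746 1.767
vertex -1.14 0.035 1.509
vertex -1.436 2.473 1.063
endloop
endfacet
facet normal 0.662 0.539 -0.521
outer loop
vertex -0.246 0.762 0.806
vertex -1.09 0.394 -0.647
vertex -1.436 2.473 1.063
endloop
endfacet
facet normal 0.490 0.214 0.845
outer loop
vertex -1.436 2.473 1.063
vertex -1.14 0.035 1.509
vertex -0.246 0.762 0.806
endloop
endfacet
facet normal 0.566 -0.815 -0.123
outer loop
vertex -0.246 0.762 0.806
vertex -1.984 -0.333 0.057
vertex -1.09 0.394 -0.647
endloop
endfacet
facet normal 0.566 -0.815 -0.123
outer loop
vertex -1.14 0.035 1.509
vertex -1.984 -0.333 0.057
vertex -0.246 0.762 0.806
endloop
endfacet

endsolid
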